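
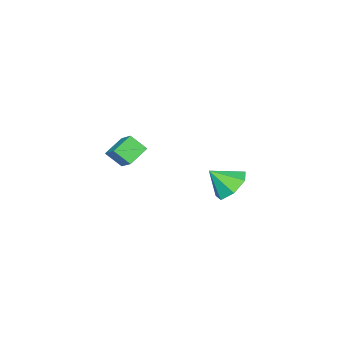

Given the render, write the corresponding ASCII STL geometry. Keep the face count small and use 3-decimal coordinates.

solid 
facet normal -0.872 0.175 0.457
outer loop
vertex -3.282 -4.323 2.094
vertex -2.749 -3.513 2.802
vertex -3.476 -3.641 1.462
endloop
endfacet
facet normal -0.444 -0.674 -0.591
outer loop
vertex -2.551 -3.827 0.978
vertex -3.282 -4.323 2.094
vertex -3.476 -3.641 1.462
endloop
endfacet
facet normal -0.872 0.175 0.457
outer loop
vertex -3.476 -3.641 1.462
vertex -2.749 -3.513 2.802
vertex -2.943 -2.832 2.17
endloop
endfacet
facet normal -0.204 0.717 -0.666
outer loop
vertex -2.943 -2.832 2.17
vertex -2.551 -3.827 0.978
vertex -3.476 -3.641 1.462
endloop
endfacet
facet normal 0.204 -0.717 0.666
outer loop
vertex -3.282 -4.323 2.094
vertex -1.824 -3.699 2.318
vertex -2.749 -3.513 2.802
endloop
endfacet
facet normal -0.444 -0.674 -0.590
outer loop
vertex -2.357 -4.508 1.61
vertex -3.282 -4.323 2.094
vertex -2.551 -3.827 0.978
endloop
endfacet
facet normal 0.205 -0.718 0.666
outer loop
vertex -2.357 -4.508 1.61
vertex -1.824 -3.699 2.318
vertex -3.282 -4.323 2.094
endloop
endfacet
facet normal 0.444 0.674 0.590
outer loop
vertex -2.749 -3.513 2.802
vertex -1.824 -3.699 2.318
vertex -2.943 -2.832 2.17
endloop
endfacet
facet normal -0.205 0.717 -0.666
outer loop
vertex -2.018 -3.017 1.686
vertex -2.551 -3.827 0.978
vertex -2.943 -2.832 2.17
endloop
endfacet
facet normal 0.444 0.674 0.591
outer loop
vertex -2.943 -2.832 2.17
vertex -1.824 -3.699 2.318
vertex -2.018 -3.017 1.686
endloop
endfacet
facet normal 0.872 -0.175 -0.456
outer loop
vertex -2.018 -3.017 1.686
vertex -2.357 -4.508 1.61
vertex -2.551 -3.827 0.978
endloop
endfacet
facet normal 0.872 -0.175 -0.457
outer loop
vertex -1.824 -3.699 2.318
vertex -2.357 -4.508 1.61
vertex -2.018 -3.017 1.686
endloop
endfacet
facet normal -0.366 0.626 -0.689
outer loop
vertex -1.668 2.052 1.997
vertex -2.34 1.516 1.867
vertex -2.274 2.175 2.431
endloop
endfacet
facet normal 0.595 0.296 0.747
outer loop
vertex -1.668 2.052 1.997
vertex -2.274 2.175 2.431
vertex -1.9 0.764 2.693
endloop
endfacet
facet normal -0.367 0.626 -0.688
outer loop
vertex -2.274 2.175 2.431
vertex -2.34 1.516 1.867
vertex -2.929 1.801 2.44
endloop
endfacet
facet normal -0.079 0.162 0.984
outer loop
vertex -2.274 2.175 2.431
vertex -2.929 1.801 2.44
vertex -1.9 0.764 2.693
endloop
endfacet
facet normal -0.367 0.625 -0.688
outer loop
vertex -2.929 1.801 2.44
vertex -2.34 1.516 1.867
vertex -3.141 1.212 2.018
endloop
endfacet
facet normal -0.542 -0.352 0.763
outer loop
vertex -2.929 1.801 2.44
vertex -3.141 1.212 2.018
vertex -1.9 0.764 2.693
endloop
endfacet
facet normal -0.367 0.626 -0.688
outer loop
vertex -3.141 1.212 2.018
vertex -2.34 1.516 1.867
vertex -2.75 0.852 1.482
endloop
endfacet
facet normal -0.447 -0.859 0.251
outer loop
vertex -3.141 1.212 2.018
vertex -2.75 0.852 1.482
vertex -1.9 0.764 2.693
endloop
endfacet
facet normal -0.367 0.626 -0.688
outer loop
vertex -2.75 0.852 1.482
vertex -2.34 1.516 1.867
vertex -2.05 0.992 1.236
endloop
endfacet
facet normal 0.137 -0.976 -0.167
outer loop
vertex -2.75 0.852 1.482
vertex -2.05 0.992 1.236
vertex -1.9 0.764 2.693
endloop
endfacet
facet normal -0.367 0.626 -0.688
outer loop
vertex -2.05 0.992 1.236
vertex -2.34 1.516 1.867
vertex -1.569 1.526 1.465
endloop
endfacet
facet normal 0.768 -0.616 -0.175
outer loop
vertex -2.05 0.992 1.236
vertex -1.569 1.526 1.465
vertex -1.9 0.764 2.693
endloop
endfacet
facet normal -0.367 0.627 -0.688
outer loop
vertex -1.569 1.526 1.465
vertex -2.34 1.516 1.867
vertex -1.668 2.052 1.997
endloop
endfacet
facet normal 0.972 -0.050 0.231
outer loop
vertex -1.569 1.526 1.465
vertex -1.668 2.052 1.997
vertex -1.9 0.764 2.693
endloop
endfacet

endsolid


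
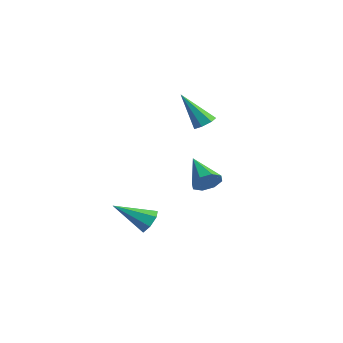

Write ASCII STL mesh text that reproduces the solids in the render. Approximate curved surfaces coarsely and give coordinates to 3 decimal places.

solid 
facet normal 0.831 -0.180 -0.527
outer loop
vertex 3.855 2.65 -0.005
vertex 3.448 2.684 -0.658
vertex 3.832 3.195 -0.227
endloop
endfacet
facet normal 0.220 0.376 0.900
outer loop
vertex 3.855 2.65 -0.005
vertex 3.832 3.195 -0.227
vertex 1.912 3.016 0.318
endloop
endfacet
facet normal 0.831 -0.180 -0.527
outer loop
vertex 3.832 3.195 -0.227
vertex 3.448 2.684 -0.658
vertex 3.584 3.441 -0.702
endloop
endfacet
facet normal 0.042 0.896 0.442
outer loop
vertex 3.832 3.195 -0.227
vertex 3.584 3.441 -0.702
vertex 1.912 3.016 0.318
endloop
endfacet
facet normal 0.830 -0.180 -0.528
outer loop
vertex 3.584 3.441 -0.702
vertex 3.448 2.684 -0.658
vertex 3.256 3.244 -1.15
endloop
endfacet
facet normal -0.335 0.928 -0.163
outer loop
vertex 3.584 3.441 -0.702
vertex 3.256 3.244 -1.15
vertex 1.912 3.016 0.318
endloop
endfacet
facet normal 0.831 -0.178 -0.527
outer loop
vertex 3.256 3.244 -1.15
vertex 3.448 2.684 -0.658
vertex 3.042 2.719 -1.31
endloop
endfacet
facet normal -0.691 0.453 -0.563
outer loop
vertex 3.256 3.244 -1.15
vertex 3.042 2.719 -1.31
vertex 1.912 3.016 0.318
endloop
endfacet
facet normal 0.831 -0.180 -0.527
outer loop
vertex 3.042 2.719 -1.31
vertex 3.448 2.684 -0.658
vertex 3.065 2.174 -1.088
endloop
endfacet
facet normal -0.817 -0.247 -0.522
outer loop
vertex 3.042 2.719 -1.31
vertex 3.065 2.174 -1.088
vertex 1.912 3.016 0.318
endloop
endfacet
facet normal 0.831 -0.179 -0.527
outer loop
vertex 3.065 2.174 -1.088
vertex 3.448 2.684 -0.658
vertex 3.313 1.928 -0.614
endloop
endfacet
facet normal -0.638 -0.767 -0.064
outer loop
vertex 3.065 2.174 -1.088
vertex 3.313 1.928 -0.614
vertex 1.912 3.016 0.318
endloop
endfacet
facet normal 0.830 -0.179 -0.528
outer loop
vertex 3.313 1.928 -0.614
vertex 3.448 2.684 -0.658
vertex 3.641 2.125 -0.165
endloop
endfacet
facet normal -0.261 -0.799 0.541
outer loop
vertex 3.313 1.928 -0.614
vertex 3.641 2.125 -0.165
vertex 1.912 3.016 0.318
endloop
endfacet
facet normal 0.831 -0.178 -0.527
outer loop
vertex 3.641 2.125 -0.165
vertex 3.448 2.684 -0.658
vertex 3.855 2.65 -0.005
endloop
endfacet
facet normal 0.095 -0.325 0.941
outer loop
vertex 3.641 2.125 -0.165
vertex 3.855 2.65 -0.005
vertex 1.912 3.016 0.318
endloop
endfacet
facet normal 0.410 0.361 -0.838
outer loop
vertex 2.029 3.995 2.489
vertex 1.469 4.016 2.224
vertex 1.757 4.455 2.554
endloop
endfacet
facet normal 0.628 0.268 0.731
outer loop
vertex 2.029 3.995 2.489
vertex 1.757 4.455 2.554
vertex 0.611 3.264 3.976
endloop
endfacet
facet normal 0.410 0.361 -0.838
outer loop
vertex 1.757 4.455 2.554
vertex 1.469 4.016 2.224
vertex 1.268 4.584 2.37
endloop
endfacet
facet normal -0.031 0.778 0.627
outer loop
vertex 1.757 4.455 2.554
vertex 1.268 4.584 2.37
vertex 0.611 3.264 3.976
endloop
endfacet
facet normal 0.410 0.360 -0.838
outer loop
vertex 1.268 4.584 2.37
vertex 1.469 4.016 2.224
vertex 0.93 4.285 2.076
endloop
endfacet
facet normal -0.745 0.632 0.214
outer loop
vertex 1.268 4.584 2.37
vertex 0.93 4.285 2.076
vertex 0.611 3.264 3.976
endloop
endfacet
facet normal 0.410 0.360 -0.838
outer loop
vertex 0.93 4.285 2.076
vertex 1.469 4.016 2.224
vertex 0.998 3.784 1.894
endloop
endfacet
facet normal -0.978 -0.061 -0.197
outer loop
vertex 0.93 4.285 2.076
vertex 0.998 3.784 1.894
vertex 0.611 3.264 3.976
endloop
endfacet
facet normal 0.411 0.358 -0.838
outer loop
vertex 0.998 3.784 1.894
vertex 1.469 4.016 2.224
vertex 1.42 3.457 1.961
endloop
endfacet
facet normal -0.555 -0.777 -0.297
outer loop
vertex 0.998 3.784 1.894
vertex 1.42 3.457 1.961
vertex 0.611 3.264 3.976
endloop
endfacet
facet normal 0.409 0.359 -0.839
outer loop
vertex 1.42 3.457 1.961
vertex 1.469 4.016 2.224
vertex 1.879 3.551 2.225
endloop
endfacet
facet normal 0.207 -0.978 -0.011
outer loop
vertex 1.42 3.457 1.961
vertex 1.879 3.551 2.225
vertex 0.611 3.264 3.976
endloop
endfacet
facet normal 0.410 0.360 -0.838
outer loop
vertex 1.879 3.551 2.225
vertex 1.469 4.016 2.224
vertex 2.029 3.995 2.489
endloop
endfacet
facet normal 0.733 -0.513 0.447
outer loop
vertex 1.879 3.551 2.225
vertex 2.029 3.995 2.489
vertex 0.611 3.264 3.976
endloop
endfacet
facet normal 0.465 0.705 -0.536
outer loop
vertex 2.664 0.053 -3.078
vertex 2.05 0.448 -3.091
vertex 2.591 0.464 -2.601
endloop
endfacet
facet normal 0.687 -0.495 0.532
outer loop
vertex 2.664 0.053 -3.078
vertex 2.591 0.464 -2.601
vertex 1.13 -0.948 -2.029
endloop
endfacet
facet normal 0.465 0.705 -0.536
outer loop
vertex 2.591 0.464 -2.601
vertex 2.05 0.448 -3.091
vertex 2.11 0.863 -2.493
endloop
endfacet
facet normal 0.288 0.089 0.954
outer loop
vertex 2.591 0.464 -2.601
vertex 2.11 0.863 -2.493
vertex 1.13 -0.948 -2.029
endloop
endfacet
facet normal 0.464 0.705 -0.536
outer loop
vertex 2.11 0.863 -2.493
vertex 2.05 0.448 -3.091
vertex 1.584 0.949 -2.835
endloop
endfacet
facet normal -0.438 0.438 0.785
outer loop
vertex 2.11 0.863 -2.493
vertex 1.584 0.949 -2.835
vertex 1.13 -0.948 -2.029
endloop
endfacet
facet normal 0.464 0.705 -0.536
outer loop
vertex 1.584 0.949 -2.835
vertex 2.05 0.448 -3.091
vertex 1.409 0.658 -3.37
endloop
endfacet
facet normal -0.945 0.290 0.151
outer loop
vertex 1.584 0.949 -2.835
vertex 1.409 0.658 -3.37
vertex 1.13 -0.948 -2.029
endloop
endfacet
facet normal 0.464 0.705 -0.537
outer loop
vertex 1.409 0.658 -3.37
vertex 2.05 0.448 -3.091
vertex 1.716 0.209 -3.694
endloop
endfacet
facet normal -0.850 -0.243 -0.468
outer loop
vertex 1.409 0.658 -3.37
vertex 1.716 0.209 -3.694
vertex 1.13 -0.948 -2.029
endloop
endfacet
facet normal 0.464 0.705 -0.536
outer loop
vertex 1.716 0.209 -3.694
vertex 2.05 0.448 -3.091
vertex 2.275 -0.06 -3.564
endloop
endfacet
facet normal -0.225 -0.761 -0.608
outer loop
vertex 1.716 0.209 -3.694
vertex 2.275 -0.06 -3.564
vertex 1.13 -0.948 -2.029
endloop
endfacet
facet normal 0.465 0.705 -0.536
outer loop
vertex 2.275 -0.06 -3.564
vertex 2.05 0.448 -3.091
vertex 2.664 0.053 -3.078
endloop
endfacet
facet normal 0.458 -0.874 -0.164
outer loop
vertex 2.275 -0.06 -3.564
vertex 2.664 0.053 -3.078
vertex 1.13 -0.948 -2.029
endloop
endfacet

endsolid


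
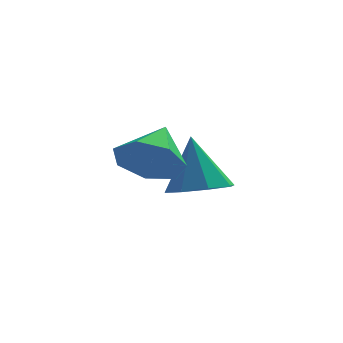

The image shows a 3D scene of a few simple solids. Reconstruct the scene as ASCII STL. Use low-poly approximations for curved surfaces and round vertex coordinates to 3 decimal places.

solid 
facet normal 0.129 -0.322 -0.938
outer loop
vertex -2.094 -0.691 -2.027
vertex -2.584 -1.479 -1.824
vertex -2.807 -0.615 -2.151
endloop
endfacet
facet normal 0.081 0.987 0.140
outer loop
vertex -2.094 -0.691 -2.027
vertex -2.807 -0.615 -2.151
vertex -2.816 -0.901 -0.136
endloop
endfacet
facet normal 0.129 -0.322 -0.938
outer loop
vertex -2.807 -0.615 -2.151
vertex -2.584 -1.479 -1.824
vertex -3.389 -1.046 -2.083
endloop
endfacet
facet normal -0.583 0.805 0.112
outer loop
vertex -2.807 -0.615 -2.151
vertex -3.389 -1.046 -2.083
vertex -2.816 -0.901 -0.136
endloop
endfacet
facet normal 0.129 -0.321 -0.938
outer loop
vertex -3.389 -1.046 -2.083
vertex -2.584 -1.479 -1.824
vertex -3.499 -1.73 -1.864
endloop
endfacet
facet normal -0.937 0.234 0.258
outer loop
vertex -3.389 -1.046 -2.083
vertex -3.499 -1.73 -1.864
vertex -2.816 -0.901 -0.136
endloop
endfacet
facet normal 0.129 -0.320 -0.939
outer loop
vertex -3.499 -1.73 -1.864
vertex -2.584 -1.479 -1.824
vertex -3.073 -2.268 -1.622
endloop
endfacet
facet normal -0.776 -0.392 0.495
outer loop
vertex -3.499 -1.73 -1.864
vertex -3.073 -2.268 -1.622
vertex -2.816 -0.901 -0.136
endloop
endfacet
facet normal 0.130 -0.321 -0.938
outer loop
vertex -3.073 -2.268 -1.622
vertex -2.584 -1.479 -1.824
vertex -2.361 -2.343 -1.498
endloop
endfacet
facet normal -0.193 -0.705 0.682
outer loop
vertex -3.073 -2.268 -1.622
vertex -2.361 -2.343 -1.498
vertex -2.816 -0.901 -0.136
endloop
endfacet
facet normal 0.129 -0.321 -0.938
outer loop
vertex -2.361 -2.343 -1.498
vertex -2.584 -1.479 -1.824
vertex -1.779 -1.912 -1.565
endloop
endfacet
facet normal 0.469 -0.523 0.711
outer loop
vertex -2.361 -2.343 -1.498
vertex -1.779 -1.912 -1.565
vertex -2.816 -0.901 -0.136
endloop
endfacet
facet normal 0.129 -0.321 -0.938
outer loop
vertex -1.779 -1.912 -1.565
vertex -2.584 -1.479 -1.824
vertex -1.668 -1.228 -1.784
endloop
endfacet
facet normal 0.824 0.047 0.565
outer loop
vertex -1.779 -1.912 -1.565
vertex -1.668 -1.228 -1.784
vertex -2.816 -0.901 -0.136
endloop
endfacet
facet normal 0.129 -0.322 -0.938
outer loop
vertex -1.668 -1.228 -1.784
vertex -2.584 -1.479 -1.824
vertex -2.094 -0.691 -2.027
endloop
endfacet
facet normal 0.662 0.674 0.328
outer loop
vertex -1.668 -1.228 -1.784
vertex -2.094 -0.691 -2.027
vertex -2.816 -0.901 -0.136
endloop
endfacet
facet normal -0.275 -0.808 -0.520
outer loop
vertex -3.358 -4.865 0.856
vertex -3.858 -4.302 0.246
vertex -2.931 -4.581 0.189
endloop
endfacet
facet normal 0.841 0.007 0.541
outer loop
vertex -3.358 -4.865 0.856
vertex -2.931 -4.581 0.189
vertex -3.462 -3.138 0.994
endloop
endfacet
facet normal -0.275 -0.809 -0.519
outer loop
vertex -2.931 -4.581 0.189
vertex -3.858 -4.302 0.246
vertex -3.203 -4.087 -0.436
endloop
endfacet
facet normal 0.917 0.389 -0.092
outer loop
vertex -2.931 -4.581 0.189
vertex -3.203 -4.087 -0.436
vertex -3.462 -3.138 0.994
endloop
endfacet
facet normal -0.276 -0.809 -0.520
outer loop
vertex -3.203 -4.087 -0.436
vertex -3.858 -4.302 0.246
vertex -3.968 -3.755 -0.547
endloop
endfacet
facet normal 0.410 0.793 -0.452
outer loop
vertex -3.203 -4.087 -0.436
vertex -3.968 -3.755 -0.547
vertex -3.462 -3.138 0.994
endloop
endfacet
facet normal -0.275 -0.809 -0.520
outer loop
vertex -3.968 -3.755 -0.547
vertex -3.858 -4.302 0.246
vertex -4.651 -3.835 -0.061
endloop
endfacet
facet normal -0.298 0.916 -0.269
outer loop
vertex -3.968 -3.755 -0.547
vertex -4.651 -3.835 -0.061
vertex -3.462 -3.138 0.994
endloop
endfacet
facet normal -0.275 -0.809 -0.520
outer loop
vertex -4.651 -3.835 -0.061
vertex -3.858 -4.302 0.246
vertex -4.737 -4.267 0.656
endloop
endfacet
facet normal -0.674 0.666 0.320
outer loop
vertex -4.651 -3.835 -0.061
vertex -4.737 -4.267 0.656
vertex -3.462 -3.138 0.994
endloop
endfacet
facet normal -0.275 -0.809 -0.519
outer loop
vertex -4.737 -4.267 0.656
vertex -3.858 -4.302 0.246
vertex -4.161 -4.725 1.065
endloop
endfacet
facet normal -0.435 0.230 0.871
outer loop
vertex -4.737 -4.267 0.656
vertex -4.161 -4.725 1.065
vertex -3.462 -3.138 0.994
endloop
endfacet
facet normal -0.276 -0.808 -0.520
outer loop
vertex -4.161 -4.725 1.065
vertex -3.858 -4.302 0.246
vertex -3.358 -4.865 0.856
endloop
endfacet
facet normal 0.241 -0.063 0.968
outer loop
vertex -4.161 -4.725 1.065
vertex -3.358 -4.865 0.856
vertex -3.462 -3.138 0.994
endloop
endfacet

endsolid


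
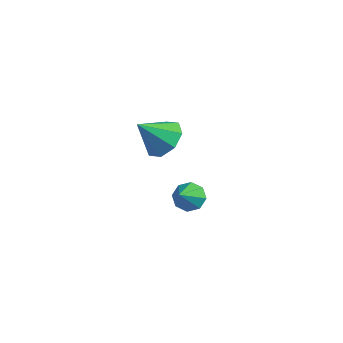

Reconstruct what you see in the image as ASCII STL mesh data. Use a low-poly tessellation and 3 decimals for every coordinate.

solid 
facet normal 0.368 0.583 -0.724
outer loop
vertex -2.272 -0.511 1.905
vertex -2.807 0.22 2.222
vertex -1.923 -0.105 2.409
endloop
endfacet
facet normal 0.510 -0.807 0.297
outer loop
vertex -2.272 -0.511 1.905
vertex -1.923 -0.105 2.409
vertex -3.373 -0.68 3.338
endloop
endfacet
facet normal 0.368 0.584 -0.724
outer loop
vertex -1.923 -0.105 2.409
vertex -2.807 0.22 2.222
vertex -2.093 0.491 2.803
endloop
endfacet
facet normal 0.598 -0.317 0.737
outer loop
vertex -1.923 -0.105 2.409
vertex -2.093 0.491 2.803
vertex -3.373 -0.68 3.338
endloop
endfacet
facet normal 0.367 0.585 -0.724
outer loop
vertex -2.093 0.491 2.803
vertex -2.807 0.22 2.222
vertex -2.681 0.928 2.858
endloop
endfacet
facet normal 0.228 0.187 0.955
outer loop
vertex -2.093 0.491 2.803
vertex -2.681 0.928 2.858
vertex -3.373 -0.68 3.338
endloop
endfacet
facet normal 0.367 0.585 -0.724
outer loop
vertex -2.681 0.928 2.858
vertex -2.807 0.22 2.222
vertex -3.343 0.95 2.54
endloop
endfacet
facet normal -0.383 0.412 0.827
outer loop
vertex -2.681 0.928 2.858
vertex -3.343 0.95 2.54
vertex -3.373 -0.68 3.338
endloop
endfacet
facet normal 0.366 0.584 -0.724
outer loop
vertex -3.343 0.95 2.54
vertex -2.807 0.22 2.222
vertex -3.692 0.544 2.036
endloop
endfacet
facet normal -0.876 0.225 0.426
outer loop
vertex -3.343 0.95 2.54
vertex -3.692 0.544 2.036
vertex -3.373 -0.68 3.338
endloop
endfacet
facet normal 0.366 0.584 -0.724
outer loop
vertex -3.692 0.544 2.036
vertex -2.807 0.22 2.222
vertex -3.522 -0.052 1.641
endloop
endfacet
facet normal -0.964 -0.266 -0.014
outer loop
vertex -3.692 0.544 2.036
vertex -3.522 -0.052 1.641
vertex -3.373 -0.68 3.338
endloop
endfacet
facet normal 0.367 0.583 -0.725
outer loop
vertex -3.522 -0.052 1.641
vertex -2.807 0.22 2.222
vertex -2.934 -0.489 1.587
endloop
endfacet
facet normal -0.594 -0.770 -0.233
outer loop
vertex -3.522 -0.052 1.641
vertex -2.934 -0.489 1.587
vertex -3.373 -0.68 3.338
endloop
endfacet
facet normal 0.367 0.583 -0.725
outer loop
vertex -2.934 -0.489 1.587
vertex -2.807 0.22 2.222
vertex -2.272 -0.511 1.905
endloop
endfacet
facet normal 0.017 -0.994 -0.104
outer loop
vertex -2.934 -0.489 1.587
vertex -2.272 -0.511 1.905
vertex -3.373 -0.68 3.338
endloop
endfacet
facet normal -0.321 0.651 -0.688
outer loop
vertex -2.864 1.624 -3.289
vertex -3.135 2.041 -2.768
vertex -2.501 1.996 -3.106
endloop
endfacet
facet normal 0.748 -0.537 -0.391
outer loop
vertex -2.864 1.624 -3.289
vertex -2.501 1.996 -3.106
vertex -2.505 0.759 -1.412
endloop
endfacet
facet normal -0.320 0.652 -0.688
outer loop
vertex -2.501 1.996 -3.106
vertex -3.135 2.041 -2.768
vertex -2.509 2.394 -2.725
endloop
endfacet
facet normal 1.000 0.010 0.010
outer loop
vertex -2.501 1.996 -3.106
vertex -2.509 2.394 -2.725
vertex -2.505 0.759 -1.412
endloop
endfacet
facet normal -0.319 0.650 -0.689
outer loop
vertex -2.509 2.394 -2.725
vertex -3.135 2.041 -2.768
vertex -2.884 2.586 -2.37
endloop
endfacet
facet normal 0.727 0.431 0.535
outer loop
vertex -2.509 2.394 -2.725
vertex -2.884 2.586 -2.37
vertex -2.505 0.759 -1.412
endloop
endfacet
facet normal -0.320 0.650 -0.689
outer loop
vertex -2.884 2.586 -2.37
vertex -3.135 2.041 -2.768
vertex -3.406 2.458 -2.248
endloop
endfacet
facet normal 0.088 0.477 0.875
outer loop
vertex -2.884 2.586 -2.37
vertex -3.406 2.458 -2.248
vertex -2.505 0.759 -1.412
endloop
endfacet
facet normal -0.320 0.650 -0.689
outer loop
vertex -3.406 2.458 -2.248
vertex -3.135 2.041 -2.768
vertex -3.77 2.086 -2.43
endloop
endfacet
facet normal -0.541 0.122 0.832
outer loop
vertex -3.406 2.458 -2.248
vertex -3.77 2.086 -2.43
vertex -2.505 0.759 -1.412
endloop
endfacet
facet normal -0.320 0.651 -0.688
outer loop
vertex -3.77 2.086 -2.43
vertex -3.135 2.041 -2.768
vertex -3.761 1.688 -2.811
endloop
endfacet
facet normal -0.795 -0.429 0.429
outer loop
vertex -3.77 2.086 -2.43
vertex -3.761 1.688 -2.811
vertex -2.505 0.759 -1.412
endloop
endfacet
facet normal -0.319 0.650 -0.689
outer loop
vertex -3.761 1.688 -2.811
vertex -3.135 2.041 -2.768
vertex -3.386 1.496 -3.166
endloop
endfacet
facet normal -0.523 -0.847 -0.094
outer loop
vertex -3.761 1.688 -2.811
vertex -3.386 1.496 -3.166
vertex -2.505 0.759 -1.412
endloop
endfacet
facet normal -0.322 0.651 -0.688
outer loop
vertex -3.386 1.496 -3.166
vertex -3.135 2.041 -2.768
vertex -2.864 1.624 -3.289
endloop
endfacet
facet normal 0.117 -0.893 -0.434
outer loop
vertex -3.386 1.496 -3.166
vertex -2.864 1.624 -3.289
vertex -2.505 0.759 -1.412
endloop
endfacet

endsolid


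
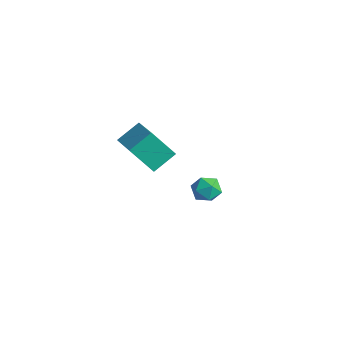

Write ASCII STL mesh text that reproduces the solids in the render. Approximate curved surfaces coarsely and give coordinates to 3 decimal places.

solid 
facet normal -0.500 0.475 0.724
outer loop
vertex 2.413 -1.101 0.062
vertex 1.822 -1.301 -0.215
vertex 2.129 -1.692 0.254
endloop
endfacet
facet normal 0.133 0.248 0.960
outer loop
vertex 2.413 -1.101 0.062
vertex 2.129 -1.692 0.254
vertex 2.804 -1.655 0.151
endloop
endfacet
facet normal 0.639 0.539 0.549
outer loop
vertex 2.413 -1.101 0.062
vertex 2.804 -1.655 0.151
vertex 2.913 -1.241 -0.382
endloop
endfacet
facet normal 0.319 0.946 0.061
outer loop
vertex 2.413 -1.101 0.062
vertex 2.913 -1.241 -0.382
vertex 2.307 -1.022 -0.608
endloop
endfacet
facet normal -0.386 0.907 0.168
outer loop
vertex 2.413 -1.101 0.062
vertex 2.307 -1.022 -0.608
vertex 1.822 -1.301 -0.215
endloop
endfacet
facet normal 0.159 -0.461 0.873
outer loop
vertex 2.804 -1.655 0.151
vertex 2.129 -1.692 0.254
vertex 2.453 -2.198 -0.072
endloop
endfacet
facet normal -0.867 -0.092 0.491
outer loop
vertex 2.129 -1.692 0.254
vertex 1.822 -1.301 -0.215
vertex 1.847 -1.979 -0.298
endloop
endfacet
facet normal -0.681 0.608 -0.409
outer loop
vertex 1.822 -1.301 -0.215
vertex 2.307 -1.022 -0.608
vertex 1.956 -1.565 -0.831
endloop
endfacet
facet normal 0.460 0.670 -0.583
outer loop
vertex 2.307 -1.022 -0.608
vertex 2.913 -1.241 -0.382
vertex 2.631 -1.528 -0.934
endloop
endfacet
facet normal 0.978 0.011 0.208
outer loop
vertex 2.913 -1.241 -0.382
vertex 2.804 -1.655 0.151
vertex 2.938 -1.919 -0.465
endloop
endfacet
facet normal -0.319 -0.946 -0.061
outer loop
vertex 2.347 -2.119 -0.742
vertex 2.453 -2.198 -0.072
vertex 1.847 -1.979 -0.298
endloop
endfacet
facet normal -0.639 -0.539 -0.549
outer loop
vertex 2.347 -2.119 -0.742
vertex 1.847 -1.979 -0.298
vertex 1.956 -1.565 -0.831
endloop
endfacet
facet normal -0.133 -0.248 -0.960
outer loop
vertex 2.347 -2.119 -0.742
vertex 1.956 -1.565 -0.831
vertex 2.631 -1.528 -0.934
endloop
endfacet
facet normal 0.500 -0.475 -0.724
outer loop
vertex 2.347 -2.119 -0.742
vertex 2.631 -1.528 -0.934
vertex 2.938 -1.919 -0.465
endloop
endfacet
facet normal 0.386 -0.907 -0.168
outer loop
vertex 2.347 -2.119 -0.742
vertex 2.938 -1.919 -0.465
vertex 2.453 -2.198 -0.072
endloop
endfacet
facet normal -0.460 -0.670 0.583
outer loop
vertex 1.847 -1.979 -0.298
vertex 2.453 -2.198 -0.072
vertex 2.129 -1.692 0.254
endloop
endfacet
facet normal -0.978 -0.011 -0.208
outer loop
vertex 1.956 -1.565 -0.831
vertex 1.847 -1.979 -0.298
vertex 1.822 -1.301 -0.215
endloop
endfacet
facet normal -0.159 0.461 -0.873
outer loop
vertex 2.631 -1.528 -0.934
vertex 1.956 -1.565 -0.831
vertex 2.307 -1.022 -0.608
endloop
endfacet
facet normal 0.867 0.092 -0.491
outer loop
vertex 2.938 -1.919 -0.465
vertex 2.631 -1.528 -0.934
vertex 2.913 -1.241 -0.382
endloop
endfacet
facet normal 0.681 -0.608 0.409
outer loop
vertex 2.453 -2.198 -0.072
vertex 2.938 -1.919 -0.465
vertex 2.804 -1.655 0.151
endloop
endfacet
facet normal -0.457 -0.434 0.776
outer loop
vertex -2.409 -1.863 -0.982
vertex -2.311 -0.775 -0.316
vertex -3.978 -1.337 -1.611
endloop
endfacet
facet normal -0.076 -0.850 -0.521
outer loop
vertex -3.229 -0.625 -2.884
vertex -2.409 -1.863 -0.982
vertex -3.978 -1.337 -1.611
endloop
endfacet
facet normal -0.457 -0.434 0.776
outer loop
vertex -3.978 -1.337 -1.611
vertex -2.311 -0.775 -0.316
vertex -3.88 -0.249 -0.945
endloop
endfacet
facet normal -0.886 0.297 -0.355
outer loop
vertex -3.88 -0.249 -0.945
vertex -3.229 -0.625 -2.884
vertex -3.978 -1.337 -1.611
endloop
endfacet
facet normal 0.886 -0.297 0.355
outer loop
vertex -2.409 -1.863 -0.982
vertex -1.562 -0.063 -1.589
vertex -2.311 -0.775 -0.316
endloop
endfacet
facet normal -0.076 -0.850 -0.521
outer loop
vertex -1.66 -1.151 -2.255
vertex -2.409 -1.863 -0.982
vertex -3.229 -0.625 -2.884
endloop
endfacet
facet normal 0.886 -0.297 0.355
outer loop
vertex -1.66 -1.151 -2.255
vertex -1.562 -0.063 -1.589
vertex -2.409 -1.863 -0.982
endloop
endfacet
facet normal 0.076 0.850 0.521
outer loop
vertex -2.311 -0.775 -0.316
vertex -1.562 -0.063 -1.589
vertex -3.88 -0.249 -0.945
endloop
endfacet
facet normal -0.886 0.297 -0.355
outer loop
vertex -3.131 0.463 -2.218
vertex -3.229 -0.625 -2.884
vertex -3.88 -0.249 -0.945
endloop
endfacet
facet normal 0.076 0.850 0.521
outer loop
vertex -3.88 -0.249 -0.945
vertex -1.562 -0.063 -1.589
vertex -3.131 0.463 -2.218
endloop
endfacet
facet normal 0.457 0.434 -0.776
outer loop
vertex -3.131 0.463 -2.218
vertex -1.66 -1.151 -2.255
vertex -3.229 -0.625 -2.884
endloop
endfacet
facet normal 0.457 0.434 -0.776
outer loop
vertex -1.562 -0.063 -1.589
vertex -1.66 -1.151 -2.255
vertex -3.131 0.463 -2.218
endloop
endfacet

endsolid


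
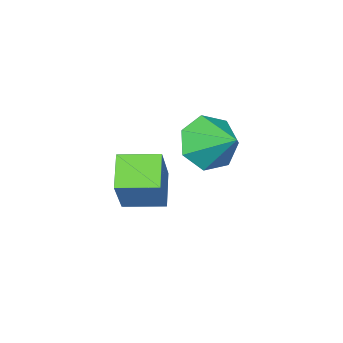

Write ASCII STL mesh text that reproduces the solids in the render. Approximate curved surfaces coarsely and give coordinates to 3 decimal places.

solid 
facet normal -0.016 -0.853 -0.522
outer loop
vertex -0.665 1.573 -2.209
vertex -1.121 1.211 -1.604
vertex -1.388 1.631 -2.281
endloop
endfacet
facet normal 0.116 0.885 -0.451
outer loop
vertex -0.665 1.573 -2.209
vertex -1.388 1.631 -2.281
vertex -1.099 2.269 -0.956
endloop
endfacet
facet normal -0.018 -0.853 -0.522
outer loop
vertex -1.388 1.631 -2.281
vertex -1.121 1.211 -1.604
vertex -1.91 1.373 -1.842
endloop
endfacet
facet normal -0.587 0.772 -0.244
outer loop
vertex -1.388 1.631 -2.281
vertex -1.91 1.373 -1.842
vertex -1.099 2.269 -0.956
endloop
endfacet
facet normal -0.018 -0.853 -0.522
outer loop
vertex -1.91 1.373 -1.842
vertex -1.121 1.211 -1.604
vertex -1.837 0.993 -1.224
endloop
endfacet
facet normal -0.840 0.412 0.353
outer loop
vertex -1.91 1.373 -1.842
vertex -1.837 0.993 -1.224
vertex -1.099 2.269 -0.956
endloop
endfacet
facet normal -0.018 -0.853 -0.522
outer loop
vertex -1.837 0.993 -1.224
vertex -1.121 1.211 -1.604
vertex -1.225 0.777 -0.892
endloop
endfacet
facet normal -0.454 0.076 0.887
outer loop
vertex -1.837 0.993 -1.224
vertex -1.225 0.777 -0.892
vertex -1.099 2.269 -0.956
endloop
endfacet
facet normal -0.016 -0.853 -0.522
outer loop
vertex -1.225 0.777 -0.892
vertex -1.121 1.211 -1.604
vertex -0.534 0.889 -1.096
endloop
endfacet
facet normal 0.280 0.017 0.960
outer loop
vertex -1.225 0.777 -0.892
vertex -0.534 0.889 -1.096
vertex -1.099 2.269 -0.956
endloop
endfacet
facet normal -0.016 -0.853 -0.522
outer loop
vertex -0.534 0.889 -1.096
vertex -1.121 1.211 -1.604
vertex -0.285 1.243 -1.682
endloop
endfacet
facet normal 0.811 0.280 0.514
outer loop
vertex -0.534 0.889 -1.096
vertex -0.285 1.243 -1.682
vertex -1.099 2.269 -0.956
endloop
endfacet
facet normal -0.016 -0.853 -0.522
outer loop
vertex -0.285 1.243 -1.682
vertex -1.121 1.211 -1.604
vertex -0.665 1.573 -2.209
endloop
endfacet
facet normal 0.737 0.666 -0.115
outer loop
vertex -0.285 1.243 -1.682
vertex -0.665 1.573 -2.209
vertex -1.099 2.269 -0.956
endloop
endfacet
facet normal -0.735 0.675 0.068
outer loop
vertex 0.111 1.209 -2.179
vertex 0.693 1.723 -0.99
vertex 0.668 1.872 -2.738
endloop
endfacet
facet normal -0.410 -0.362 -0.837
outer loop
vertex 1.447 1.157 -2.81
vertex 0.111 1.209 -2.179
vertex 0.668 1.872 -2.738
endloop
endfacet
facet normal -0.735 0.674 0.068
outer loop
vertex 0.668 1.872 -2.738
vertex 0.693 1.723 -0.99
vertex 1.249 2.386 -1.549
endloop
endfacet
facet normal 0.540 0.643 -0.542
outer loop
vertex 1.249 2.386 -1.549
vertex 1.447 1.157 -2.81
vertex 0.668 1.872 -2.738
endloop
endfacet
facet normal -0.540 -0.643 0.543
outer loop
vertex 0.111 1.209 -2.179
vertex 1.472 1.008 -1.062
vertex 0.693 1.723 -0.99
endloop
endfacet
facet normal -0.410 -0.362 -0.837
outer loop
vertex 0.891 0.494 -2.251
vertex 0.111 1.209 -2.179
vertex 1.447 1.157 -2.81
endloop
endfacet
facet normal -0.540 -0.644 0.542
outer loop
vertex 0.891 0.494 -2.251
vertex 1.472 1.008 -1.062
vertex 0.111 1.209 -2.179
endloop
endfacet
facet normal 0.410 0.362 0.837
outer loop
vertex 0.693 1.723 -0.99
vertex 1.472 1.008 -1.062
vertex 1.249 2.386 -1.549
endloop
endfacet
facet normal 0.540 0.644 -0.542
outer loop
vertex 2.029 1.671 -1.621
vertex 1.447 1.157 -2.81
vertex 1.249 2.386 -1.549
endloop
endfacet
facet normal 0.409 0.362 0.837
outer loop
vertex 1.249 2.386 -1.549
vertex 1.472 1.008 -1.062
vertex 2.029 1.671 -1.621
endloop
endfacet
facet normal 0.735 -0.674 -0.068
outer loop
vertex 2.029 1.671 -1.621
vertex 0.891 0.494 -2.251
vertex 1.447 1.157 -2.81
endloop
endfacet
facet normal 0.735 -0.675 -0.068
outer loop
vertex 1.472 1.008 -1.062
vertex 0.891 0.494 -2.251
vertex 2.029 1.671 -1.621
endloop
endfacet

endsolid


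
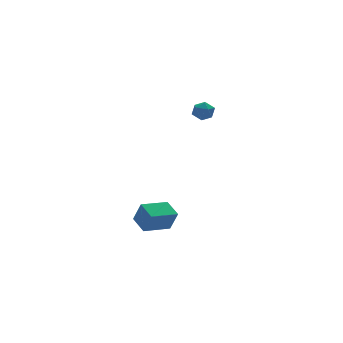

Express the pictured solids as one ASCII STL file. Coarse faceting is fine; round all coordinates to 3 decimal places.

solid 
facet normal -0.978 -0.138 0.157
outer loop
vertex -1.435 1.898 -3.307
vertex -1.532 3.093 -2.86
vertex -1.708 2.36 -4.6
endloop
endfacet
facet normal 0.076 -0.934 -0.350
outer loop
vertex 0.032 2.607 -4.88
vertex -1.435 1.898 -3.307
vertex -1.708 2.36 -4.6
endloop
endfacet
facet normal -0.978 -0.139 0.157
outer loop
vertex -1.708 2.36 -4.6
vertex -1.532 3.093 -2.86
vertex -1.806 3.555 -4.153
endloop
endfacet
facet normal -0.195 0.329 -0.924
outer loop
vertex -1.806 3.555 -4.153
vertex 0.032 2.607 -4.88
vertex -1.708 2.36 -4.6
endloop
endfacet
facet normal 0.195 -0.330 0.924
outer loop
vertex -1.435 1.898 -3.307
vertex 0.208 3.34 -3.14
vertex -1.532 3.093 -2.86
endloop
endfacet
facet normal 0.076 -0.934 -0.350
outer loop
vertex 0.306 2.145 -3.587
vertex -1.435 1.898 -3.307
vertex 0.032 2.607 -4.88
endloop
endfacet
facet normal 0.195 -0.330 0.924
outer loop
vertex 0.306 2.145 -3.587
vertex 0.208 3.34 -3.14
vertex -1.435 1.898 -3.307
endloop
endfacet
facet normal -0.076 0.934 0.350
outer loop
vertex -1.532 3.093 -2.86
vertex 0.208 3.34 -3.14
vertex -1.806 3.555 -4.153
endloop
endfacet
facet normal -0.195 0.330 -0.924
outer loop
vertex -0.065 3.802 -4.433
vertex 0.032 2.607 -4.88
vertex -1.806 3.555 -4.153
endloop
endfacet
facet normal -0.076 0.934 0.350
outer loop
vertex -1.806 3.555 -4.153
vertex 0.208 3.34 -3.14
vertex -0.065 3.802 -4.433
endloop
endfacet
facet normal 0.978 0.138 -0.158
outer loop
vertex -0.065 3.802 -4.433
vertex 0.306 2.145 -3.587
vertex 0.032 2.607 -4.88
endloop
endfacet
facet normal 0.978 0.139 -0.157
outer loop
vertex 0.208 3.34 -3.14
vertex 0.306 2.145 -3.587
vertex -0.065 3.802 -4.433
endloop
endfacet
facet normal -0.970 -0.243 0.003
outer loop
vertex 1.619 3.151 3.588
vertex 1.793 2.458 3.602
vertex 1.705 2.817 4.214
endloop
endfacet
facet normal -0.864 0.386 0.324
outer loop
vertex 1.619 3.151 3.588
vertex 1.705 2.817 4.214
vertex 1.965 3.477 4.122
endloop
endfacet
facet normal -0.550 0.822 -0.146
outer loop
vertex 1.619 3.151 3.588
vertex 1.965 3.477 4.122
vertex 2.214 3.525 3.454
endloop
endfacet
facet normal -0.462 0.463 -0.757
outer loop
vertex 1.619 3.151 3.588
vertex 2.214 3.525 3.454
vertex 2.108 2.895 3.133
endloop
endfacet
facet normal -0.721 -0.194 -0.665
outer loop
vertex 1.619 3.151 3.588
vertex 2.108 2.895 3.133
vertex 1.793 2.458 3.602
endloop
endfacet
facet normal -0.412 0.283 0.866
outer loop
vertex 1.965 3.477 4.122
vertex 1.705 2.817 4.214
vertex 2.352 2.985 4.467
endloop
endfacet
facet normal -0.583 -0.734 0.347
outer loop
vertex 1.705 2.817 4.214
vertex 1.793 2.458 3.602
vertex 2.246 2.355 4.146
endloop
endfacet
facet normal -0.181 -0.656 -0.733
outer loop
vertex 1.793 2.458 3.602
vertex 2.108 2.895 3.133
vertex 2.495 2.403 3.478
endloop
endfacet
facet normal 0.238 0.409 -0.881
outer loop
vertex 2.108 2.895 3.133
vertex 2.214 3.525 3.454
vertex 2.755 3.063 3.386
endloop
endfacet
facet normal 0.096 0.990 0.107
outer loop
vertex 2.214 3.525 3.454
vertex 1.965 3.477 4.122
vertex 2.667 3.422 3.998
endloop
endfacet
facet normal 0.462 -0.463 0.757
outer loop
vertex 2.841 2.729 4.012
vertex 2.352 2.985 4.467
vertex 2.246 2.355 4.146
endloop
endfacet
facet normal 0.550 -0.822 0.146
outer loop
vertex 2.841 2.729 4.012
vertex 2.246 2.355 4.146
vertex 2.495 2.403 3.478
endloop
endfacet
facet normal 0.864 -0.386 -0.324
outer loop
vertex 2.841 2.729 4.012
vertex 2.495 2.403 3.478
vertex 2.755 3.063 3.386
endloop
endfacet
facet normal 0.970 0.243 -0.003
outer loop
vertex 2.841 2.729 4.012
vertex 2.755 3.063 3.386
vertex 2.667 3.422 3.998
endloop
endfacet
facet normal 0.721 0.194 0.665
outer loop
vertex 2.841 2.729 4.012
vertex 2.667 3.422 3.998
vertex 2.352 2.985 4.467
endloop
endfacet
facet normal -0.238 -0.409 0.881
outer loop
vertex 2.246 2.355 4.146
vertex 2.352 2.985 4.467
vertex 1.705 2.817 4.214
endloop
endfacet
facet normal -0.096 -0.990 -0.107
outer loop
vertex 2.495 2.403 3.478
vertex 2.246 2.355 4.146
vertex 1.793 2.458 3.602
endloop
endfacet
facet normal 0.412 -0.283 -0.866
outer loop
vertex 2.755 3.063 3.386
vertex 2.495 2.403 3.478
vertex 2.108 2.895 3.133
endloop
endfacet
facet normal 0.583 0.734 -0.347
outer loop
vertex 2.667 3.422 3.998
vertex 2.755 3.063 3.386
vertex 2.214 3.525 3.454
endloop
endfacet
facet normal 0.181 0.656 0.733
outer loop
vertex 2.352 2.985 4.467
vertex 2.667 3.422 3.998
vertex 1.965 3.477 4.122
endloop
endfacet

endsolid


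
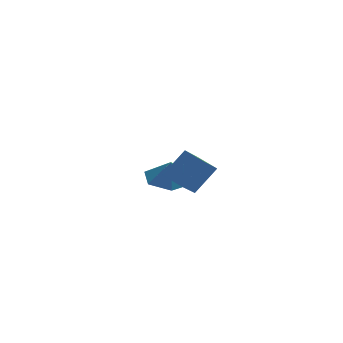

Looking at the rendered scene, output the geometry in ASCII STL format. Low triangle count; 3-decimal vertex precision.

solid 
facet normal -0.546 -0.528 0.651
outer loop
vertex -0.769 -3.456 2.997
vertex -1.269 -2.638 3.241
vertex -1.698 -3.727 1.999
endloop
endfacet
facet normal 0.506 -0.827 -0.246
outer loop
vertex -1.011 -3.062 1.179
vertex -0.769 -3.456 2.997
vertex -1.698 -3.727 1.999
endloop
endfacet
facet normal -0.546 -0.528 0.651
outer loop
vertex -1.698 -3.727 1.999
vertex -1.269 -2.638 3.241
vertex -2.198 -2.909 2.243
endloop
endfacet
facet normal -0.669 -0.195 -0.718
outer loop
vertex -2.198 -2.909 2.243
vertex -1.011 -3.062 1.179
vertex -1.698 -3.727 1.999
endloop
endfacet
facet normal 0.669 0.195 0.718
outer loop
vertex -0.769 -3.456 2.997
vertex -0.582 -1.973 2.421
vertex -1.269 -2.638 3.241
endloop
endfacet
facet normal 0.506 -0.827 -0.246
outer loop
vertex -0.082 -2.791 2.177
vertex -0.769 -3.456 2.997
vertex -1.011 -3.062 1.179
endloop
endfacet
facet normal 0.669 0.195 0.718
outer loop
vertex -0.082 -2.791 2.177
vertex -0.582 -1.973 2.421
vertex -0.769 -3.456 2.997
endloop
endfacet
facet normal -0.506 0.827 0.246
outer loop
vertex -1.269 -2.638 3.241
vertex -0.582 -1.973 2.421
vertex -2.198 -2.909 2.243
endloop
endfacet
facet normal -0.669 -0.195 -0.718
outer loop
vertex -1.511 -2.244 1.423
vertex -1.011 -3.062 1.179
vertex -2.198 -2.909 2.243
endloop
endfacet
facet normal -0.506 0.827 0.246
outer loop
vertex -2.198 -2.909 2.243
vertex -0.582 -1.973 2.421
vertex -1.511 -2.244 1.423
endloop
endfacet
facet normal 0.546 0.528 -0.651
outer loop
vertex -1.511 -2.244 1.423
vertex -0.082 -2.791 2.177
vertex -1.011 -3.062 1.179
endloop
endfacet
facet normal 0.546 0.528 -0.651
outer loop
vertex -0.582 -1.973 2.421
vertex -0.082 -2.791 2.177
vertex -1.511 -2.244 1.423
endloop
endfacet
facet normal -0.092 0.160 -0.983
outer loop
vertex 0.189 2.07 -0.721
vertex -0.716 1.67 -0.701
vertex -0.601 2.642 -0.554
endloop
endfacet
facet normal 0.512 0.503 0.696
outer loop
vertex 0.189 2.07 -0.721
vertex -0.601 2.642 -0.554
vertex -0.624 1.51 0.281
endloop
endfacet
facet normal -0.092 0.160 -0.983
outer loop
vertex -0.601 2.642 -0.554
vertex -0.716 1.67 -0.701
vertex -1.507 2.242 -0.534
endloop
endfacet
facet normal -0.239 0.580 0.779
outer loop
vertex -0.601 2.642 -0.554
vertex -1.507 2.242 -0.534
vertex -0.624 1.51 0.281
endloop
endfacet
facet normal -0.091 0.160 -0.983
outer loop
vertex -1.507 2.242 -0.534
vertex -0.716 1.67 -0.701
vertex -1.622 1.27 -0.682
endloop
endfacet
facet normal -0.691 -0.028 0.723
outer loop
vertex -1.507 2.242 -0.534
vertex -1.622 1.27 -0.682
vertex -0.624 1.51 0.281
endloop
endfacet
facet normal -0.091 0.160 -0.983
outer loop
vertex -1.622 1.27 -0.682
vertex -0.716 1.67 -0.701
vertex -0.831 0.698 -0.849
endloop
endfacet
facet normal -0.392 -0.712 0.583
outer loop
vertex -1.622 1.27 -0.682
vertex -0.831 0.698 -0.849
vertex -0.624 1.51 0.281
endloop
endfacet
facet normal -0.093 0.161 -0.983
outer loop
vertex -0.831 0.698 -0.849
vertex -0.716 1.67 -0.701
vertex 0.074 1.098 -0.869
endloop
endfacet
facet normal 0.359 -0.788 0.500
outer loop
vertex -0.831 0.698 -0.849
vertex 0.074 1.098 -0.869
vertex -0.624 1.51 0.281
endloop
endfacet
facet normal -0.093 0.161 -0.983
outer loop
vertex 0.074 1.098 -0.869
vertex -0.716 1.67 -0.701
vertex 0.189 2.07 -0.721
endloop
endfacet
facet normal 0.811 -0.181 0.557
outer loop
vertex 0.074 1.098 -0.869
vertex 0.189 2.07 -0.721
vertex -0.624 1.51 0.281
endloop
endfacet

endsolid


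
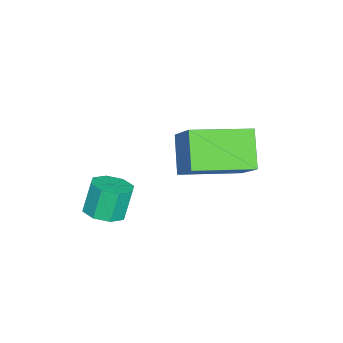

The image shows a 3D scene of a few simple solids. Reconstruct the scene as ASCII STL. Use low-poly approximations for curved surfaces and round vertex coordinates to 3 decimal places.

solid 
facet normal 0.307 -0.136 -0.942
outer loop
vertex -1.493 0.981 -1.163
vertex -2.021 0.585 -1.278
vertex -1.899 1.242 -1.333
endloop
endfacet
facet normal 0.526 0.849 0.049
outer loop
vertex -1.493 0.981 -1.163
vertex -1.899 1.242 -1.333
vertex -1.83 1.13 -0.127
endloop
endfacet
facet normal 0.525 0.850 0.049
outer loop
vertex -1.83 1.13 -0.127
vertex -1.899 1.242 -1.333
vertex -2.237 1.391 -0.297
endloop
endfacet
facet normal -0.306 0.136 0.942
outer loop
vertex -1.83 1.13 -0.127
vertex -2.237 1.391 -0.297
vertex -2.359 0.735 -0.242
endloop
endfacet
facet normal 0.306 -0.136 -0.942
outer loop
vertex -1.899 1.242 -1.333
vertex -2.021 0.585 -1.278
vertex -2.378 1.119 -1.471
endloop
endfacet
facet normal -0.189 0.961 -0.200
outer loop
vertex -1.899 1.242 -1.333
vertex -2.378 1.119 -1.471
vertex -2.237 1.391 -0.297
endloop
endfacet
facet normal -0.190 0.961 -0.200
outer loop
vertex -2.237 1.391 -0.297
vertex -2.378 1.119 -1.471
vertex -2.715 1.268 -0.435
endloop
endfacet
facet normal -0.307 0.136 0.942
outer loop
vertex -2.237 1.391 -0.297
vertex -2.715 1.268 -0.435
vertex -2.359 0.735 -0.242
endloop
endfacet
facet normal 0.307 -0.135 -0.942
outer loop
vertex -2.378 1.119 -1.471
vertex -2.021 0.585 -1.278
vertex -2.647 0.683 -1.496
endloop
endfacet
facet normal -0.794 0.509 -0.332
outer loop
vertex -2.378 1.119 -1.471
vertex -2.647 0.683 -1.496
vertex -2.715 1.268 -0.435
endloop
endfacet
facet normal -0.793 0.510 -0.332
outer loop
vertex -2.715 1.268 -0.435
vertex -2.647 0.683 -1.496
vertex -2.985 0.832 -0.46
endloop
endfacet
facet normal -0.307 0.136 0.942
outer loop
vertex -2.715 1.268 -0.435
vertex -2.985 0.832 -0.46
vertex -2.359 0.735 -0.242
endloop
endfacet
facet normal 0.307 -0.136 -0.942
outer loop
vertex -2.647 0.683 -1.496
vertex -2.021 0.585 -1.278
vertex -2.55 0.19 -1.393
endloop
endfacet
facet normal -0.933 -0.240 -0.270
outer loop
vertex -2.647 0.683 -1.496
vertex -2.55 0.19 -1.393
vertex -2.985 0.832 -0.46
endloop
endfacet
facet normal -0.932 -0.241 -0.269
outer loop
vertex -2.985 0.832 -0.46
vertex -2.55 0.19 -1.393
vertex -2.887 0.339 -0.357
endloop
endfacet
facet normal -0.307 0.136 0.942
outer loop
vertex -2.985 0.832 -0.46
vertex -2.887 0.339 -0.357
vertex -2.359 0.735 -0.242
endloop
endfacet
facet normal 0.306 -0.136 -0.942
outer loop
vertex -2.55 0.19 -1.393
vertex -2.021 0.585 -1.278
vertex -2.143 -0.071 -1.223
endloop
endfacet
facet normal -0.525 -0.850 -0.048
outer loop
vertex -2.55 0.19 -1.393
vertex -2.143 -0.071 -1.223
vertex -2.887 0.339 -0.357
endloop
endfacet
facet normal -0.525 -0.849 -0.049
outer loop
vertex -2.887 0.339 -0.357
vertex -2.143 -0.071 -1.223
vertex -2.481 0.078 -0.187
endloop
endfacet
facet normal -0.307 0.136 0.942
outer loop
vertex -2.887 0.339 -0.357
vertex -2.481 0.078 -0.187
vertex -2.359 0.735 -0.242
endloop
endfacet
facet normal 0.307 -0.136 -0.942
outer loop
vertex -2.143 -0.071 -1.223
vertex -2.021 0.585 -1.278
vertex -1.665 0.052 -1.085
endloop
endfacet
facet normal 0.190 -0.961 0.200
outer loop
vertex -2.143 -0.071 -1.223
vertex -1.665 0.052 -1.085
vertex -2.481 0.078 -0.187
endloop
endfacet
facet normal 0.189 -0.961 0.200
outer loop
vertex -2.481 0.078 -0.187
vertex -1.665 0.052 -1.085
vertex -2.002 0.201 -0.049
endloop
endfacet
facet normal -0.306 0.136 0.942
outer loop
vertex -2.481 0.078 -0.187
vertex -2.002 0.201 -0.049
vertex -2.359 0.735 -0.242
endloop
endfacet
facet normal 0.307 -0.136 -0.942
outer loop
vertex -1.665 0.052 -1.085
vertex -2.021 0.585 -1.278
vertex -1.395 0.488 -1.06
endloop
endfacet
facet normal 0.793 -0.510 0.332
outer loop
vertex -1.665 0.052 -1.085
vertex -1.395 0.488 -1.06
vertex -2.002 0.201 -0.049
endloop
endfacet
facet normal 0.794 -0.509 0.332
outer loop
vertex -2.002 0.201 -0.049
vertex -1.395 0.488 -1.06
vertex -1.733 0.637 -0.024
endloop
endfacet
facet normal -0.307 0.135 0.942
outer loop
vertex -2.002 0.201 -0.049
vertex -1.733 0.637 -0.024
vertex -2.359 0.735 -0.242
endloop
endfacet
facet normal 0.307 -0.136 -0.942
outer loop
vertex -1.395 0.488 -1.06
vertex -2.021 0.585 -1.278
vertex -1.493 0.981 -1.163
endloop
endfacet
facet normal 0.932 0.242 0.269
outer loop
vertex -1.395 0.488 -1.06
vertex -1.493 0.981 -1.163
vertex -1.733 0.637 -0.024
endloop
endfacet
facet normal 0.933 0.240 0.269
outer loop
vertex -1.733 0.637 -0.024
vertex -1.493 0.981 -1.163
vertex -1.83 1.13 -0.127
endloop
endfacet
facet normal -0.307 0.136 0.942
outer loop
vertex -1.733 0.637 -0.024
vertex -1.83 1.13 -0.127
vertex -2.359 0.735 -0.242
endloop
endfacet
facet normal -0.564 -0.463 -0.684
outer loop
vertex -4.148 2.032 1.001
vertex -5.17 3.693 0.72
vertex -3.235 2.421 -0.014
endloop
endfacet
facet normal 0.518 -0.843 0.143
outer loop
vertex -2.35 3.147 1.06
vertex -4.148 2.032 1.001
vertex -3.235 2.421 -0.014
endloop
endfacet
facet normal -0.564 -0.462 -0.685
outer loop
vertex -3.235 2.421 -0.014
vertex -5.17 3.693 0.72
vertex -4.256 4.082 -0.295
endloop
endfacet
facet normal 0.643 0.274 -0.715
outer loop
vertex -4.256 4.082 -0.295
vertex -2.35 3.147 1.06
vertex -3.235 2.421 -0.014
endloop
endfacet
facet normal -0.643 -0.274 0.715
outer loop
vertex -4.148 2.032 1.001
vertex -4.285 4.419 1.794
vertex -5.17 3.693 0.72
endloop
endfacet
facet normal 0.518 -0.843 0.143
outer loop
vertex -3.264 2.758 2.075
vertex -4.148 2.032 1.001
vertex -2.35 3.147 1.06
endloop
endfacet
facet normal -0.643 -0.274 0.715
outer loop
vertex -3.264 2.758 2.075
vertex -4.285 4.419 1.794
vertex -4.148 2.032 1.001
endloop
endfacet
facet normal -0.518 0.843 -0.143
outer loop
vertex -5.17 3.693 0.72
vertex -4.285 4.419 1.794
vertex -4.256 4.082 -0.295
endloop
endfacet
facet normal 0.643 0.275 -0.715
outer loop
vertex -3.372 4.808 0.779
vertex -2.35 3.147 1.06
vertex -4.256 4.082 -0.295
endloop
endfacet
facet normal -0.518 0.843 -0.143
outer loop
vertex -4.256 4.082 -0.295
vertex -4.285 4.419 1.794
vertex -3.372 4.808 0.779
endloop
endfacet
facet normal 0.563 0.462 0.685
outer loop
vertex -3.372 4.808 0.779
vertex -3.264 2.758 2.075
vertex -2.35 3.147 1.06
endloop
endfacet
facet normal 0.564 0.462 0.684
outer loop
vertex -4.285 4.419 1.794
vertex -3.264 2.758 2.075
vertex -3.372 4.808 0.779
endloop
endfacet

endsolid


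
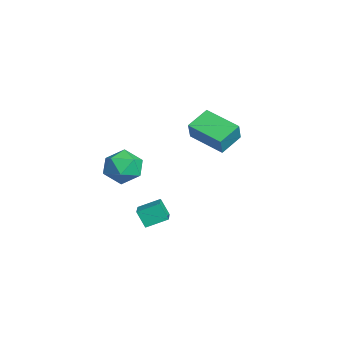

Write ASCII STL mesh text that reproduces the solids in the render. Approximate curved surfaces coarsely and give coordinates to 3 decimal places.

solid 
facet normal -0.755 -0.609 0.245
outer loop
vertex -2.618 0.22 2.205
vertex -3.251 1.221 2.741
vertex -3.106 0.433 1.231
endloop
endfacet
facet normal 0.487 -0.770 -0.412
outer loop
vertex -1.709 1.559 0.779
vertex -2.618 0.22 2.205
vertex -3.106 0.433 1.231
endloop
endfacet
facet normal -0.755 -0.608 0.245
outer loop
vertex -3.106 0.433 1.231
vertex -3.251 1.221 2.741
vertex -3.739 1.435 1.767
endloop
endfacet
facet normal -0.439 0.192 -0.878
outer loop
vertex -3.739 1.435 1.767
vertex -1.709 1.559 0.779
vertex -3.106 0.433 1.231
endloop
endfacet
facet normal 0.439 -0.192 0.878
outer loop
vertex -2.618 0.22 2.205
vertex -1.854 2.347 2.289
vertex -3.251 1.221 2.741
endloop
endfacet
facet normal 0.486 -0.770 -0.413
outer loop
vertex -1.221 1.345 1.753
vertex -2.618 0.22 2.205
vertex -1.709 1.559 0.779
endloop
endfacet
facet normal 0.439 -0.192 0.878
outer loop
vertex -1.221 1.345 1.753
vertex -1.854 2.347 2.289
vertex -2.618 0.22 2.205
endloop
endfacet
facet normal -0.487 0.770 0.413
outer loop
vertex -3.251 1.221 2.741
vertex -1.854 2.347 2.289
vertex -3.739 1.435 1.767
endloop
endfacet
facet normal -0.439 0.192 -0.878
outer loop
vertex -2.342 2.56 1.315
vertex -1.709 1.559 0.779
vertex -3.739 1.435 1.767
endloop
endfacet
facet normal -0.487 0.770 0.412
outer loop
vertex -3.739 1.435 1.767
vertex -1.854 2.347 2.289
vertex -2.342 2.56 1.315
endloop
endfacet
facet normal 0.755 0.608 -0.245
outer loop
vertex -2.342 2.56 1.315
vertex -1.221 1.345 1.753
vertex -1.709 1.559 0.779
endloop
endfacet
facet normal 0.755 0.608 -0.245
outer loop
vertex -1.854 2.347 2.289
vertex -1.221 1.345 1.753
vertex -2.342 2.56 1.315
endloop
endfacet
facet normal -0.888 -0.080 0.454
outer loop
vertex 0.263 -3.209 2.034
vertex 0.503 -4.092 2.347
vertex 0.708 -3.315 2.886
endloop
endfacet
facet normal -0.676 0.600 0.428
outer loop
vertex 0.263 -3.209 2.034
vertex 0.708 -3.315 2.886
vertex 0.968 -2.598 2.29
endloop
endfacet
facet normal -0.578 0.775 -0.257
outer loop
vertex 0.263 -3.209 2.034
vertex 0.968 -2.598 2.29
vertex 0.923 -2.933 1.383
endloop
endfacet
facet normal -0.729 0.202 -0.654
outer loop
vertex 0.263 -3.209 2.034
vertex 0.923 -2.933 1.383
vertex 0.636 -3.856 1.418
endloop
endfacet
facet normal -0.921 -0.326 -0.215
outer loop
vertex 0.263 -3.209 2.034
vertex 0.636 -3.856 1.418
vertex 0.503 -4.092 2.347
endloop
endfacet
facet normal -0.045 0.648 0.760
outer loop
vertex 0.968 -2.598 2.29
vertex 0.708 -3.315 2.886
vertex 1.644 -3.104 2.762
endloop
endfacet
facet normal -0.388 -0.454 0.802
outer loop
vertex 0.708 -3.315 2.886
vertex 0.503 -4.092 2.347
vertex 1.357 -4.027 2.797
endloop
endfacet
facet normal -0.442 -0.852 -0.280
outer loop
vertex 0.503 -4.092 2.347
vertex 0.636 -3.856 1.418
vertex 1.312 -4.362 1.89
endloop
endfacet
facet normal -0.132 0.003 -0.991
outer loop
vertex 0.636 -3.856 1.418
vertex 0.923 -2.933 1.383
vertex 1.572 -3.645 1.294
endloop
endfacet
facet normal 0.113 0.930 -0.349
outer loop
vertex 0.923 -2.933 1.383
vertex 0.968 -2.598 2.29
vertex 1.777 -2.868 1.833
endloop
endfacet
facet normal 0.729 -0.202 0.654
outer loop
vertex 2.017 -3.751 2.146
vertex 1.644 -3.104 2.762
vertex 1.357 -4.027 2.797
endloop
endfacet
facet normal 0.578 -0.775 0.257
outer loop
vertex 2.017 -3.751 2.146
vertex 1.357 -4.027 2.797
vertex 1.312 -4.362 1.89
endloop
endfacet
facet normal 0.676 -0.600 -0.428
outer loop
vertex 2.017 -3.751 2.146
vertex 1.312 -4.362 1.89
vertex 1.572 -3.645 1.294
endloop
endfacet
facet normal 0.888 0.080 -0.454
outer loop
vertex 2.017 -3.751 2.146
vertex 1.572 -3.645 1.294
vertex 1.777 -2.868 1.833
endloop
endfacet
facet normal 0.921 0.326 0.215
outer loop
vertex 2.017 -3.751 2.146
vertex 1.777 -2.868 1.833
vertex 1.644 -3.104 2.762
endloop
endfacet
facet normal 0.132 -0.003 0.991
outer loop
vertex 1.357 -4.027 2.797
vertex 1.644 -3.104 2.762
vertex 0.708 -3.315 2.886
endloop
endfacet
facet normal -0.113 -0.930 0.349
outer loop
vertex 1.312 -4.362 1.89
vertex 1.357 -4.027 2.797
vertex 0.503 -4.092 2.347
endloop
endfacet
facet normal 0.045 -0.648 -0.760
outer loop
vertex 1.572 -3.645 1.294
vertex 1.312 -4.362 1.89
vertex 0.636 -3.856 1.418
endloop
endfacet
facet normal 0.388 0.454 -0.802
outer loop
vertex 1.777 -2.868 1.833
vertex 1.572 -3.645 1.294
vertex 0.923 -2.933 1.383
endloop
endfacet
facet normal 0.442 0.852 0.280
outer loop
vertex 1.644 -3.104 2.762
vertex 1.777 -2.868 1.833
vertex 0.968 -2.598 2.29
endloop
endfacet
facet normal -0.398 -0.332 0.855
outer loop
vertex 3.03 -3.31 0.416
vertex 3.122 -2.341 0.835
vertex 1.879 -3.018 -0.006
endloop
endfacet
facet normal -0.087 -0.914 -0.396
outer loop
vertex 2.238 -2.719 -0.775
vertex 3.03 -3.31 0.416
vertex 1.879 -3.018 -0.006
endloop
endfacet
facet normal -0.398 -0.332 0.855
outer loop
vertex 1.879 -3.018 -0.006
vertex 3.122 -2.341 0.835
vertex 1.972 -2.049 0.413
endloop
endfacet
facet normal -0.913 0.233 -0.336
outer loop
vertex 1.972 -2.049 0.413
vertex 2.238 -2.719 -0.775
vertex 1.879 -3.018 -0.006
endloop
endfacet
facet normal 0.913 -0.232 0.336
outer loop
vertex 3.03 -3.31 0.416
vertex 3.481 -2.042 0.066
vertex 3.122 -2.341 0.835
endloop
endfacet
facet normal -0.087 -0.914 -0.396
outer loop
vertex 3.388 -3.011 -0.353
vertex 3.03 -3.31 0.416
vertex 2.238 -2.719 -0.775
endloop
endfacet
facet normal 0.913 -0.232 0.335
outer loop
vertex 3.388 -3.011 -0.353
vertex 3.481 -2.042 0.066
vertex 3.03 -3.31 0.416
endloop
endfacet
facet normal 0.087 0.914 0.396
outer loop
vertex 3.122 -2.341 0.835
vertex 3.481 -2.042 0.066
vertex 1.972 -2.049 0.413
endloop
endfacet
facet normal -0.913 0.232 -0.335
outer loop
vertex 2.33 -1.75 -0.356
vertex 2.238 -2.719 -0.775
vertex 1.972 -2.049 0.413
endloop
endfacet
facet normal 0.087 0.914 0.396
outer loop
vertex 1.972 -2.049 0.413
vertex 3.481 -2.042 0.066
vertex 2.33 -1.75 -0.356
endloop
endfacet
facet normal 0.398 0.332 -0.855
outer loop
vertex 2.33 -1.75 -0.356
vertex 3.388 -3.011 -0.353
vertex 2.238 -2.719 -0.775
endloop
endfacet
facet normal 0.398 0.332 -0.855
outer loop
vertex 3.481 -2.042 0.066
vertex 3.388 -3.011 -0.353
vertex 2.33 -1.75 -0.356
endloop
endfacet

endsolid


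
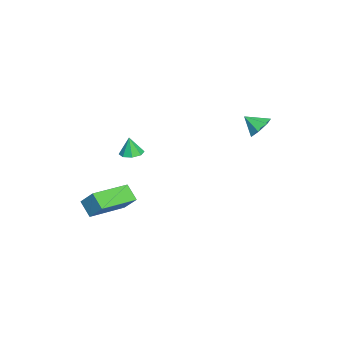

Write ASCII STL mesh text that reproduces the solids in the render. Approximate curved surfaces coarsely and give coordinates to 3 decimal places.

solid 
facet normal 0.062 0.775 -0.628
outer loop
vertex -2.91 3.421 2.506
vertex -3.667 3.375 2.374
vertex -3.297 3.782 2.913
endloop
endfacet
facet normal 0.648 -0.148 0.747
outer loop
vertex -2.91 3.421 2.506
vertex -3.297 3.782 2.913
vertex -3.733 2.545 3.046
endloop
endfacet
facet normal 0.061 0.776 -0.628
outer loop
vertex -3.297 3.782 2.913
vertex -3.667 3.375 2.374
vertex -3.963 3.836 2.915
endloop
endfacet
facet normal 0.011 0.103 0.995
outer loop
vertex -3.297 3.782 2.913
vertex -3.963 3.836 2.915
vertex -3.733 2.545 3.046
endloop
endfacet
facet normal 0.062 0.776 -0.628
outer loop
vertex -3.963 3.836 2.915
vertex -3.667 3.375 2.374
vertex -4.406 3.543 2.509
endloop
endfacet
facet normal -0.660 -0.041 0.750
outer loop
vertex -3.963 3.836 2.915
vertex -4.406 3.543 2.509
vertex -3.733 2.545 3.046
endloop
endfacet
facet normal 0.062 0.776 -0.628
outer loop
vertex -4.406 3.543 2.509
vertex -3.667 3.375 2.374
vertex -4.292 3.124 2.002
endloop
endfacet
facet normal -0.859 -0.473 0.198
outer loop
vertex -4.406 3.543 2.509
vertex -4.292 3.124 2.002
vertex -3.733 2.545 3.046
endloop
endfacet
facet normal 0.062 0.776 -0.628
outer loop
vertex -4.292 3.124 2.002
vertex -3.667 3.375 2.374
vertex -3.707 2.893 1.775
endloop
endfacet
facet normal -0.437 -0.865 -0.246
outer loop
vertex -4.292 3.124 2.002
vertex -3.707 2.893 1.775
vertex -3.733 2.545 3.046
endloop
endfacet
facet normal 0.061 0.776 -0.628
outer loop
vertex -3.707 2.893 1.775
vertex -3.667 3.375 2.374
vertex -3.092 3.026 1.999
endloop
endfacet
facet normal 0.290 -0.925 -0.247
outer loop
vertex -3.707 2.893 1.775
vertex -3.092 3.026 1.999
vertex -3.733 2.545 3.046
endloop
endfacet
facet normal 0.062 0.776 -0.627
outer loop
vertex -3.092 3.026 1.999
vertex -3.667 3.375 2.374
vertex -2.91 3.421 2.506
endloop
endfacet
facet normal 0.772 -0.605 0.194
outer loop
vertex -3.092 3.026 1.999
vertex -2.91 3.421 2.506
vertex -3.733 2.545 3.046
endloop
endfacet
facet normal -0.002 0.117 -0.993
outer loop
vertex -1.747 -2.657 0.559
vertex -2.361 -2.838 0.539
vertex -2.056 -2.279 0.604
endloop
endfacet
facet normal 0.680 0.492 0.544
outer loop
vertex -1.747 -2.657 0.559
vertex -2.056 -2.279 0.604
vertex -2.359 -2.962 1.601
endloop
endfacet
facet normal -0.000 0.116 -0.993
outer loop
vertex -2.056 -2.279 0.604
vertex -2.361 -2.838 0.539
vertex -2.543 -2.229 0.61
endloop
endfacet
facet normal 0.090 0.809 0.581
outer loop
vertex -2.056 -2.279 0.604
vertex -2.543 -2.229 0.61
vertex -2.359 -2.962 1.601
endloop
endfacet
facet normal -0.001 0.115 -0.993
outer loop
vertex -2.543 -2.229 0.61
vertex -2.361 -2.838 0.539
vertex -2.923 -2.535 0.575
endloop
endfacet
facet normal -0.550 0.619 0.560
outer loop
vertex -2.543 -2.229 0.61
vertex -2.923 -2.535 0.575
vertex -2.359 -2.962 1.601
endloop
endfacet
facet normal -0.001 0.117 -0.993
outer loop
vertex -2.923 -2.535 0.575
vertex -2.361 -2.838 0.539
vertex -2.974 -3.019 0.518
endloop
endfacet
facet normal -0.870 0.034 0.492
outer loop
vertex -2.923 -2.535 0.575
vertex -2.974 -3.019 0.518
vertex -2.359 -2.962 1.601
endloop
endfacet
facet normal -0.000 0.116 -0.993
outer loop
vertex -2.974 -3.019 0.518
vertex -2.361 -2.838 0.539
vertex -2.666 -3.397 0.474
endloop
endfacet
facet normal -0.680 -0.603 0.418
outer loop
vertex -2.974 -3.019 0.518
vertex -2.666 -3.397 0.474
vertex -2.359 -2.962 1.601
endloop
endfacet
facet normal -0.002 0.117 -0.993
outer loop
vertex -2.666 -3.397 0.474
vertex -2.361 -2.838 0.539
vertex -2.178 -3.447 0.467
endloop
endfacet
facet normal -0.089 -0.921 0.380
outer loop
vertex -2.666 -3.397 0.474
vertex -2.178 -3.447 0.467
vertex -2.359 -2.962 1.601
endloop
endfacet
facet normal -0.000 0.117 -0.993
outer loop
vertex -2.178 -3.447 0.467
vertex -2.361 -2.838 0.539
vertex -1.798 -3.141 0.503
endloop
endfacet
facet normal 0.551 -0.732 0.401
outer loop
vertex -2.178 -3.447 0.467
vertex -1.798 -3.141 0.503
vertex -2.359 -2.962 1.601
endloop
endfacet
facet normal -0.002 0.115 -0.993
outer loop
vertex -1.798 -3.141 0.503
vertex -2.361 -2.838 0.539
vertex -1.747 -2.657 0.559
endloop
endfacet
facet normal 0.871 -0.146 0.469
outer loop
vertex -1.798 -3.141 0.503
vertex -1.747 -2.657 0.559
vertex -2.359 -2.962 1.601
endloop
endfacet
facet normal -0.813 0.574 -0.101
outer loop
vertex 0.469 -2.329 -0.083
vertex 0.964 -1.75 -0.777
vertex 0.073 -3.044 -0.962
endloop
endfacet
facet normal -0.481 -0.562 0.673
outer loop
vertex 1.836 -4.29 -0.743
vertex 0.469 -2.329 -0.083
vertex 0.073 -3.044 -0.962
endloop
endfacet
facet normal -0.813 0.574 -0.101
outer loop
vertex 0.073 -3.044 -0.962
vertex 0.964 -1.75 -0.777
vertex 0.568 -2.466 -1.656
endloop
endfacet
facet normal -0.330 -0.596 -0.732
outer loop
vertex 0.568 -2.466 -1.656
vertex 1.836 -4.29 -0.743
vertex 0.073 -3.044 -0.962
endloop
endfacet
facet normal 0.330 0.596 0.732
outer loop
vertex 0.469 -2.329 -0.083
vertex 2.727 -2.996 -0.558
vertex 0.964 -1.75 -0.777
endloop
endfacet
facet normal -0.480 -0.562 0.674
outer loop
vertex 2.232 -3.574 0.136
vertex 0.469 -2.329 -0.083
vertex 1.836 -4.29 -0.743
endloop
endfacet
facet normal 0.330 0.596 0.732
outer loop
vertex 2.232 -3.574 0.136
vertex 2.727 -2.996 -0.558
vertex 0.469 -2.329 -0.083
endloop
endfacet
facet normal 0.480 0.561 -0.674
outer loop
vertex 0.964 -1.75 -0.777
vertex 2.727 -2.996 -0.558
vertex 0.568 -2.466 -1.656
endloop
endfacet
facet normal -0.330 -0.596 -0.732
outer loop
vertex 2.331 -3.711 -1.437
vertex 1.836 -4.29 -0.743
vertex 0.568 -2.466 -1.656
endloop
endfacet
facet normal 0.480 0.562 -0.673
outer loop
vertex 0.568 -2.466 -1.656
vertex 2.727 -2.996 -0.558
vertex 2.331 -3.711 -1.437
endloop
endfacet
facet normal 0.813 -0.574 0.101
outer loop
vertex 2.331 -3.711 -1.437
vertex 2.232 -3.574 0.136
vertex 1.836 -4.29 -0.743
endloop
endfacet
facet normal 0.812 -0.574 0.101
outer loop
vertex 2.727 -2.996 -0.558
vertex 2.232 -3.574 0.136
vertex 2.331 -3.711 -1.437
endloop
endfacet

endsolid


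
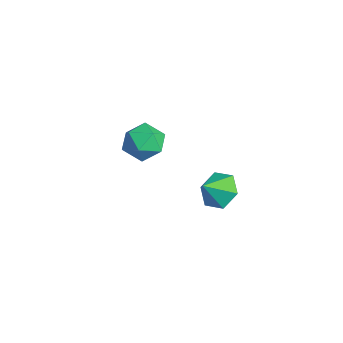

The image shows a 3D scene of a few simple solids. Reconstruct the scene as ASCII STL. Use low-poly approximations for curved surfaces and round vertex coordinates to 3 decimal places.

solid 
facet normal -0.074 0.636 0.768
outer loop
vertex -2.272 3.07 -3.293
vertex -2.899 2.245 -2.67
vertex -1.694 2.281 -2.583
endloop
endfacet
facet normal 0.528 0.748 0.402
outer loop
vertex -2.272 3.07 -3.293
vertex -1.694 2.281 -2.583
vertex -1.248 2.552 -3.673
endloop
endfacet
facet normal 0.351 0.895 -0.274
outer loop
vertex -2.272 3.07 -3.293
vertex -1.248 2.552 -3.673
vertex -2.178 2.683 -4.435
endloop
endfacet
facet normal -0.361 0.874 -0.326
outer loop
vertex -2.272 3.07 -3.293
vertex -2.178 2.683 -4.435
vertex -3.198 2.493 -3.815
endloop
endfacet
facet normal -0.624 0.714 0.318
outer loop
vertex -2.272 3.07 -3.293
vertex -3.198 2.493 -3.815
vertex -2.899 2.245 -2.67
endloop
endfacet
facet normal 0.903 0.142 0.405
outer loop
vertex -1.248 2.552 -3.673
vertex -1.694 2.281 -2.583
vertex -1.242 1.407 -3.285
endloop
endfacet
facet normal -0.071 -0.039 0.997
outer loop
vertex -1.694 2.281 -2.583
vertex -2.899 2.245 -2.67
vertex -2.262 1.217 -2.665
endloop
endfacet
facet normal -0.959 0.086 0.269
outer loop
vertex -2.899 2.245 -2.67
vertex -3.198 2.493 -3.815
vertex -3.192 1.348 -3.427
endloop
endfacet
facet normal -0.534 0.344 -0.772
outer loop
vertex -3.198 2.493 -3.815
vertex -2.178 2.683 -4.435
vertex -2.746 1.619 -4.517
endloop
endfacet
facet normal 0.618 0.379 -0.689
outer loop
vertex -2.178 2.683 -4.435
vertex -1.248 2.552 -3.673
vertex -1.541 1.655 -4.43
endloop
endfacet
facet normal 0.361 -0.874 0.326
outer loop
vertex -2.168 0.83 -3.807
vertex -1.242 1.407 -3.285
vertex -2.262 1.217 -2.665
endloop
endfacet
facet normal -0.351 -0.895 0.274
outer loop
vertex -2.168 0.83 -3.807
vertex -2.262 1.217 -2.665
vertex -3.192 1.348 -3.427
endloop
endfacet
facet normal -0.528 -0.748 -0.402
outer loop
vertex -2.168 0.83 -3.807
vertex -3.192 1.348 -3.427
vertex -2.746 1.619 -4.517
endloop
endfacet
facet normal 0.074 -0.636 -0.768
outer loop
vertex -2.168 0.83 -3.807
vertex -2.746 1.619 -4.517
vertex -1.541 1.655 -4.43
endloop
endfacet
facet normal 0.624 -0.714 -0.318
outer loop
vertex -2.168 0.83 -3.807
vertex -1.541 1.655 -4.43
vertex -1.242 1.407 -3.285
endloop
endfacet
facet normal 0.534 -0.344 0.772
outer loop
vertex -2.262 1.217 -2.665
vertex -1.242 1.407 -3.285
vertex -1.694 2.281 -2.583
endloop
endfacet
facet normal -0.618 -0.379 0.689
outer loop
vertex -3.192 1.348 -3.427
vertex -2.262 1.217 -2.665
vertex -2.899 2.245 -2.67
endloop
endfacet
facet normal -0.903 -0.142 -0.405
outer loop
vertex -2.746 1.619 -4.517
vertex -3.192 1.348 -3.427
vertex -3.198 2.493 -3.815
endloop
endfacet
facet normal 0.071 0.039 -0.997
outer loop
vertex -1.541 1.655 -4.43
vertex -2.746 1.619 -4.517
vertex -2.178 2.683 -4.435
endloop
endfacet
facet normal 0.959 -0.086 -0.269
outer loop
vertex -1.242 1.407 -3.285
vertex -1.541 1.655 -4.43
vertex -1.248 2.552 -3.673
endloop
endfacet
facet normal -0.265 0.709 -0.654
outer loop
vertex 4.656 4.338 -2.548
vertex 3.799 3.737 -2.852
vertex 3.7 4.453 -2.036
endloop
endfacet
facet normal 0.481 0.145 0.865
outer loop
vertex 4.656 4.338 -2.548
vertex 3.7 4.453 -2.036
vertex 4.141 2.823 -2.008
endloop
endfacet
facet normal -0.266 0.708 -0.654
outer loop
vertex 3.7 4.453 -2.036
vertex 3.799 3.737 -2.852
vertex 2.843 3.852 -2.339
endloop
endfacet
facet normal -0.293 -0.063 0.954
outer loop
vertex 3.7 4.453 -2.036
vertex 2.843 3.852 -2.339
vertex 4.141 2.823 -2.008
endloop
endfacet
facet normal -0.266 0.708 -0.654
outer loop
vertex 2.843 3.852 -2.339
vertex 3.799 3.737 -2.852
vertex 2.942 3.135 -3.155
endloop
endfacet
facet normal -0.618 -0.626 0.475
outer loop
vertex 2.843 3.852 -2.339
vertex 2.942 3.135 -3.155
vertex 4.141 2.823 -2.008
endloop
endfacet
facet normal -0.267 0.708 -0.654
outer loop
vertex 2.942 3.135 -3.155
vertex 3.799 3.737 -2.852
vertex 3.897 3.021 -3.668
endloop
endfacet
facet normal -0.167 -0.982 -0.093
outer loop
vertex 2.942 3.135 -3.155
vertex 3.897 3.021 -3.668
vertex 4.141 2.823 -2.008
endloop
endfacet
facet normal -0.265 0.709 -0.654
outer loop
vertex 3.897 3.021 -3.668
vertex 3.799 3.737 -2.852
vertex 4.754 3.622 -3.364
endloop
endfacet
facet normal 0.607 -0.774 -0.182
outer loop
vertex 3.897 3.021 -3.668
vertex 4.754 3.622 -3.364
vertex 4.141 2.823 -2.008
endloop
endfacet
facet normal -0.265 0.709 -0.654
outer loop
vertex 4.754 3.622 -3.364
vertex 3.799 3.737 -2.852
vertex 4.656 4.338 -2.548
endloop
endfacet
facet normal 0.931 -0.211 0.297
outer loop
vertex 4.754 3.622 -3.364
vertex 4.656 4.338 -2.548
vertex 4.141 2.823 -2.008
endloop
endfacet

endsolid


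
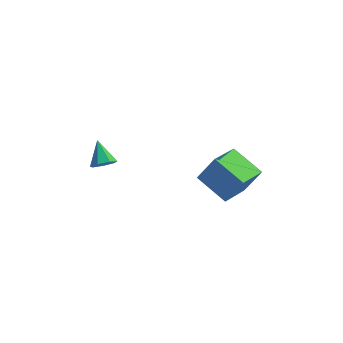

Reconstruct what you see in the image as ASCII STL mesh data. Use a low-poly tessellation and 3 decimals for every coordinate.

solid 
facet normal 0.109 -0.813 -0.572
outer loop
vertex -2.218 2.666 0.745
vertex -2.499 3.029 0.176
vertex -1.801 2.977 0.383
endloop
endfacet
facet normal 0.637 0.043 0.770
outer loop
vertex -2.218 2.666 0.745
vertex -1.801 2.977 0.383
vertex -2.661 4.231 1.024
endloop
endfacet
facet normal 0.109 -0.812 -0.573
outer loop
vertex -1.801 2.977 0.383
vertex -2.499 3.029 0.176
vertex -1.909 3.327 -0.134
endloop
endfacet
facet normal 0.850 0.501 0.161
outer loop
vertex -1.801 2.977 0.383
vertex -1.909 3.327 -0.134
vertex -2.661 4.231 1.024
endloop
endfacet
facet normal 0.110 -0.813 -0.573
outer loop
vertex -1.909 3.327 -0.134
vertex -2.499 3.029 0.176
vertex -2.461 3.452 -0.417
endloop
endfacet
facet normal 0.391 0.831 -0.395
outer loop
vertex -1.909 3.327 -0.134
vertex -2.461 3.452 -0.417
vertex -2.661 4.231 1.024
endloop
endfacet
facet normal 0.111 -0.812 -0.572
outer loop
vertex -2.461 3.452 -0.417
vertex -2.499 3.029 0.176
vertex -3.042 3.258 -0.254
endloop
endfacet
facet normal -0.396 0.784 -0.479
outer loop
vertex -2.461 3.452 -0.417
vertex -3.042 3.258 -0.254
vertex -2.661 4.231 1.024
endloop
endfacet
facet normal 0.110 -0.813 -0.572
outer loop
vertex -3.042 3.258 -0.254
vertex -2.499 3.029 0.176
vertex -3.213 2.892 0.233
endloop
endfacet
facet normal -0.919 0.394 -0.026
outer loop
vertex -3.042 3.258 -0.254
vertex -3.213 2.892 0.233
vertex -2.661 4.231 1.024
endloop
endfacet
facet normal 0.110 -0.812 -0.573
outer loop
vertex -3.213 2.892 0.233
vertex -2.499 3.029 0.176
vertex -2.847 2.628 0.678
endloop
endfacet
facet normal -0.784 -0.043 0.619
outer loop
vertex -3.213 2.892 0.233
vertex -2.847 2.628 0.678
vertex -2.661 4.231 1.024
endloop
endfacet
facet normal 0.110 -0.812 -0.573
outer loop
vertex -2.847 2.628 0.678
vertex -2.499 3.029 0.176
vertex -2.218 2.666 0.745
endloop
endfacet
facet normal -0.092 -0.200 0.976
outer loop
vertex -2.847 2.628 0.678
vertex -2.218 2.666 0.745
vertex -2.661 4.231 1.024
endloop
endfacet
facet normal -0.557 -0.064 -0.828
outer loop
vertex 1.903 0.552 0.978
vertex 3.166 2.071 0.011
vertex 3.091 -0.875 0.289
endloop
endfacet
facet normal -0.574 -0.690 0.440
outer loop
vertex 3.994 -0.771 1.629
vertex 1.903 0.552 0.978
vertex 3.091 -0.875 0.289
endloop
endfacet
facet normal -0.557 -0.064 -0.828
outer loop
vertex 3.091 -0.875 0.289
vertex 3.166 2.071 0.011
vertex 4.354 0.645 -0.679
endloop
endfacet
facet normal 0.600 -0.720 -0.348
outer loop
vertex 4.354 0.645 -0.679
vertex 3.994 -0.771 1.629
vertex 3.091 -0.875 0.289
endloop
endfacet
facet normal -0.600 0.720 0.348
outer loop
vertex 1.903 0.552 0.978
vertex 4.069 2.175 1.351
vertex 3.166 2.071 0.011
endloop
endfacet
facet normal -0.574 -0.691 0.440
outer loop
vertex 2.806 0.655 2.319
vertex 1.903 0.552 0.978
vertex 3.994 -0.771 1.629
endloop
endfacet
facet normal -0.600 0.720 0.349
outer loop
vertex 2.806 0.655 2.319
vertex 4.069 2.175 1.351
vertex 1.903 0.552 0.978
endloop
endfacet
facet normal 0.574 0.691 -0.440
outer loop
vertex 3.166 2.071 0.011
vertex 4.069 2.175 1.351
vertex 4.354 0.645 -0.679
endloop
endfacet
facet normal 0.600 -0.720 -0.348
outer loop
vertex 5.257 0.748 0.662
vertex 3.994 -0.771 1.629
vertex 4.354 0.645 -0.679
endloop
endfacet
facet normal 0.574 0.690 -0.440
outer loop
vertex 4.354 0.645 -0.679
vertex 4.069 2.175 1.351
vertex 5.257 0.748 0.662
endloop
endfacet
facet normal 0.557 0.064 0.828
outer loop
vertex 5.257 0.748 0.662
vertex 2.806 0.655 2.319
vertex 3.994 -0.771 1.629
endloop
endfacet
facet normal 0.557 0.064 0.828
outer loop
vertex 4.069 2.175 1.351
vertex 2.806 0.655 2.319
vertex 5.257 0.748 0.662
endloop
endfacet

endsolid


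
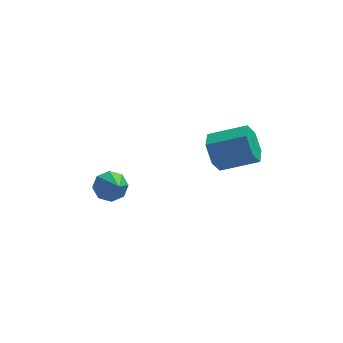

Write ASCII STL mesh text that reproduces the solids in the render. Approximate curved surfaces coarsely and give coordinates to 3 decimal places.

solid 
facet normal -0.175 0.759 -0.627
outer loop
vertex -3.264 -2.132 0.389
vertex -3.623 -2.426 0.133
vertex -3.637 -2.091 0.543
endloop
endfacet
facet normal 0.391 0.333 0.858
outer loop
vertex -3.264 -2.132 0.389
vertex -3.637 -2.091 0.543
vertex -3.397 -3.414 0.947
endloop
endfacet
facet normal -0.175 0.760 -0.627
outer loop
vertex -3.637 -2.091 0.543
vertex -3.623 -2.426 0.133
vertex -4.002 -2.246 0.457
endloop
endfacet
facet normal -0.313 0.225 0.923
outer loop
vertex -3.637 -2.091 0.543
vertex -4.002 -2.246 0.457
vertex -3.397 -3.414 0.947
endloop
endfacet
facet normal -0.175 0.759 -0.627
outer loop
vertex -4.002 -2.246 0.457
vertex -3.623 -2.426 0.133
vertex -4.145 -2.507 0.181
endloop
endfacet
facet normal -0.799 -0.172 0.576
outer loop
vertex -4.002 -2.246 0.457
vertex -4.145 -2.507 0.181
vertex -3.397 -3.414 0.947
endloop
endfacet
facet normal -0.176 0.761 -0.625
outer loop
vertex -4.145 -2.507 0.181
vertex -3.623 -2.426 0.133
vertex -3.982 -2.72 -0.124
endloop
endfacet
facet normal -0.780 -0.626 0.020
outer loop
vertex -4.145 -2.507 0.181
vertex -3.982 -2.72 -0.124
vertex -3.397 -3.414 0.947
endloop
endfacet
facet normal -0.175 0.760 -0.626
outer loop
vertex -3.982 -2.72 -0.124
vertex -3.623 -2.426 0.133
vertex -3.609 -2.761 -0.278
endloop
endfacet
facet normal -0.268 -0.869 -0.417
outer loop
vertex -3.982 -2.72 -0.124
vertex -3.609 -2.761 -0.278
vertex -3.397 -3.414 0.947
endloop
endfacet
facet normal -0.174 0.760 -0.626
outer loop
vertex -3.609 -2.761 -0.278
vertex -3.623 -2.426 0.133
vertex -3.244 -2.606 -0.191
endloop
endfacet
facet normal 0.437 -0.760 -0.481
outer loop
vertex -3.609 -2.761 -0.278
vertex -3.244 -2.606 -0.191
vertex -3.397 -3.414 0.947
endloop
endfacet
facet normal -0.174 0.760 -0.626
outer loop
vertex -3.244 -2.606 -0.191
vertex -3.623 -2.426 0.133
vertex -3.102 -2.346 0.085
endloop
endfacet
facet normal 0.922 -0.362 -0.133
outer loop
vertex -3.244 -2.606 -0.191
vertex -3.102 -2.346 0.085
vertex -3.397 -3.414 0.947
endloop
endfacet
facet normal -0.174 0.759 -0.627
outer loop
vertex -3.102 -2.346 0.085
vertex -3.623 -2.426 0.133
vertex -3.264 -2.132 0.389
endloop
endfacet
facet normal 0.904 0.089 0.419
outer loop
vertex -3.102 -2.346 0.085
vertex -3.264 -2.132 0.389
vertex -3.397 -3.414 0.947
endloop
endfacet
facet normal -0.920 0.126 -0.372
outer loop
vertex -0.531 -3.411 1.973
vertex -0.777 -3.655 2.499
vertex -0.675 -3.035 2.457
endloop
endfacet
facet normal 0.320 0.792 -0.520
outer loop
vertex -0.531 -3.411 1.973
vertex -0.675 -3.035 2.457
vertex 0.563 -3.562 2.415
endloop
endfacet
facet normal 0.319 0.791 -0.521
outer loop
vertex 0.563 -3.562 2.415
vertex -0.675 -3.035 2.457
vertex 0.419 -3.185 2.899
endloop
endfacet
facet normal 0.920 -0.126 0.372
outer loop
vertex 0.563 -3.562 2.415
vertex 0.419 -3.185 2.899
vertex 0.317 -3.805 2.941
endloop
endfacet
facet normal -0.920 0.126 -0.372
outer loop
vertex -0.675 -3.035 2.457
vertex -0.777 -3.655 2.499
vertex -0.921 -3.278 2.983
endloop
endfacet
facet normal -0.038 0.914 0.404
outer loop
vertex -0.675 -3.035 2.457
vertex -0.921 -3.278 2.983
vertex 0.419 -3.185 2.899
endloop
endfacet
facet normal -0.038 0.914 0.404
outer loop
vertex 0.419 -3.185 2.899
vertex -0.921 -3.278 2.983
vertex 0.173 -3.428 3.425
endloop
endfacet
facet normal 0.920 -0.126 0.372
outer loop
vertex 0.419 -3.185 2.899
vertex 0.173 -3.428 3.425
vertex 0.317 -3.805 2.941
endloop
endfacet
facet normal -0.920 0.126 -0.372
outer loop
vertex -0.921 -3.278 2.983
vertex -0.777 -3.655 2.499
vertex -1.023 -3.898 3.025
endloop
endfacet
facet normal -0.357 0.122 0.926
outer loop
vertex -0.921 -3.278 2.983
vertex -1.023 -3.898 3.025
vertex 0.173 -3.428 3.425
endloop
endfacet
facet normal -0.357 0.121 0.926
outer loop
vertex 0.173 -3.428 3.425
vertex -1.023 -3.898 3.025
vertex 0.071 -4.049 3.467
endloop
endfacet
facet normal 0.920 -0.126 0.372
outer loop
vertex 0.173 -3.428 3.425
vertex 0.071 -4.049 3.467
vertex 0.317 -3.805 2.941
endloop
endfacet
facet normal -0.920 0.126 -0.372
outer loop
vertex -1.023 -3.898 3.025
vertex -0.777 -3.655 2.499
vertex -0.879 -4.275 2.541
endloop
endfacet
facet normal -0.320 -0.791 0.521
outer loop
vertex -1.023 -3.898 3.025
vertex -0.879 -4.275 2.541
vertex 0.071 -4.049 3.467
endloop
endfacet
facet normal -0.319 -0.792 0.520
outer loop
vertex 0.071 -4.049 3.467
vertex -0.879 -4.275 2.541
vertex 0.215 -4.425 2.983
endloop
endfacet
facet normal 0.920 -0.126 0.372
outer loop
vertex 0.071 -4.049 3.467
vertex 0.215 -4.425 2.983
vertex 0.317 -3.805 2.941
endloop
endfacet
facet normal -0.920 0.126 -0.372
outer loop
vertex -0.879 -4.275 2.541
vertex -0.777 -3.655 2.499
vertex -0.633 -4.032 2.015
endloop
endfacet
facet normal 0.038 -0.914 -0.404
outer loop
vertex -0.879 -4.275 2.541
vertex -0.633 -4.032 2.015
vertex 0.215 -4.425 2.983
endloop
endfacet
facet normal 0.038 -0.914 -0.404
outer loop
vertex 0.215 -4.425 2.983
vertex -0.633 -4.032 2.015
vertex 0.461 -4.182 2.457
endloop
endfacet
facet normal 0.920 -0.126 0.372
outer loop
vertex 0.215 -4.425 2.983
vertex 0.461 -4.182 2.457
vertex 0.317 -3.805 2.941
endloop
endfacet
facet normal -0.920 0.126 -0.372
outer loop
vertex -0.633 -4.032 2.015
vertex -0.777 -3.655 2.499
vertex -0.531 -3.411 1.973
endloop
endfacet
facet normal 0.357 -0.121 -0.926
outer loop
vertex -0.633 -4.032 2.015
vertex -0.531 -3.411 1.973
vertex 0.461 -4.182 2.457
endloop
endfacet
facet normal 0.357 -0.122 -0.926
outer loop
vertex 0.461 -4.182 2.457
vertex -0.531 -3.411 1.973
vertex 0.563 -3.562 2.415
endloop
endfacet
facet normal 0.920 -0.126 0.372
outer loop
vertex 0.461 -4.182 2.457
vertex 0.563 -3.562 2.415
vertex 0.317 -3.805 2.941
endloop
endfacet

endsolid
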